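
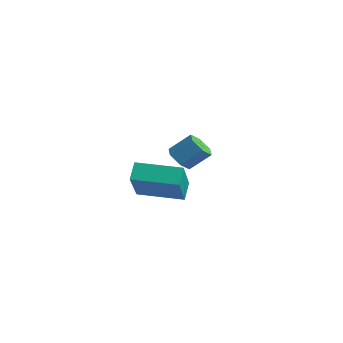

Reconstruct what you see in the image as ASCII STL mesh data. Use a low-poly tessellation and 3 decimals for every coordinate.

solid 
facet normal -0.558 0.498 -0.664
outer loop
vertex -4.054 -0.085 -1.828
vertex -2.738 1.207 -1.966
vertex -3.683 -0.532 -2.475
endloop
endfacet
facet normal -0.712 -0.699 0.075
outer loop
vertex -2.522 -1.567 -1.094
vertex -4.054 -0.085 -1.828
vertex -3.683 -0.532 -2.475
endloop
endfacet
facet normal -0.558 0.498 -0.664
outer loop
vertex -3.683 -0.532 -2.475
vertex -2.738 1.207 -1.966
vertex -2.367 0.76 -2.613
endloop
endfacet
facet normal 0.427 -0.514 -0.744
outer loop
vertex -2.367 0.76 -2.613
vertex -2.522 -1.567 -1.094
vertex -3.683 -0.532 -2.475
endloop
endfacet
facet normal -0.427 0.514 0.744
outer loop
vertex -4.054 -0.085 -1.828
vertex -1.577 0.172 -0.585
vertex -2.738 1.207 -1.966
endloop
endfacet
facet normal -0.712 -0.699 0.075
outer loop
vertex -2.893 -1.12 -0.447
vertex -4.054 -0.085 -1.828
vertex -2.522 -1.567 -1.094
endloop
endfacet
facet normal -0.427 0.514 0.744
outer loop
vertex -2.893 -1.12 -0.447
vertex -1.577 0.172 -0.585
vertex -4.054 -0.085 -1.828
endloop
endfacet
facet normal 0.712 0.699 -0.075
outer loop
vertex -2.738 1.207 -1.966
vertex -1.577 0.172 -0.585
vertex -2.367 0.76 -2.613
endloop
endfacet
facet normal 0.427 -0.514 -0.744
outer loop
vertex -1.206 -0.275 -1.232
vertex -2.522 -1.567 -1.094
vertex -2.367 0.76 -2.613
endloop
endfacet
facet normal 0.712 0.699 -0.075
outer loop
vertex -2.367 0.76 -2.613
vertex -1.577 0.172 -0.585
vertex -1.206 -0.275 -1.232
endloop
endfacet
facet normal 0.558 -0.498 0.664
outer loop
vertex -1.206 -0.275 -1.232
vertex -2.893 -1.12 -0.447
vertex -2.522 -1.567 -1.094
endloop
endfacet
facet normal 0.558 -0.498 0.664
outer loop
vertex -1.577 0.172 -0.585
vertex -2.893 -1.12 -0.447
vertex -1.206 -0.275 -1.232
endloop
endfacet
facet normal -0.428 -0.606 -0.670
outer loop
vertex 1.571 -2.107 1.042
vertex 1.069 -1.822 1.105
vertex 1.453 -1.651 0.705
endloop
endfacet
facet normal 0.881 -0.112 -0.460
outer loop
vertex 1.571 -2.107 1.042
vertex 1.453 -1.651 0.705
vertex 2.012 -1.483 1.733
endloop
endfacet
facet normal 0.881 -0.113 -0.460
outer loop
vertex 2.012 -1.483 1.733
vertex 1.453 -1.651 0.705
vertex 1.894 -1.026 1.395
endloop
endfacet
facet normal 0.428 0.606 0.670
outer loop
vertex 2.012 -1.483 1.733
vertex 1.894 -1.026 1.395
vertex 1.511 -1.198 1.795
endloop
endfacet
facet normal -0.427 -0.607 -0.670
outer loop
vertex 1.453 -1.651 0.705
vertex 1.069 -1.822 1.105
vertex 0.951 -1.366 0.767
endloop
endfacet
facet normal 0.264 0.625 -0.735
outer loop
vertex 1.453 -1.651 0.705
vertex 0.951 -1.366 0.767
vertex 1.894 -1.026 1.395
endloop
endfacet
facet normal 0.264 0.626 -0.734
outer loop
vertex 1.894 -1.026 1.395
vertex 0.951 -1.366 0.767
vertex 1.393 -0.741 1.458
endloop
endfacet
facet normal 0.429 0.605 0.671
outer loop
vertex 1.894 -1.026 1.395
vertex 1.393 -0.741 1.458
vertex 1.511 -1.198 1.795
endloop
endfacet
facet normal -0.428 -0.607 -0.669
outer loop
vertex 0.951 -1.366 0.767
vertex 1.069 -1.822 1.105
vertex 0.568 -1.537 1.167
endloop
endfacet
facet normal -0.616 0.739 -0.274
outer loop
vertex 0.951 -1.366 0.767
vertex 0.568 -1.537 1.167
vertex 1.393 -0.741 1.458
endloop
endfacet
facet normal -0.616 0.739 -0.274
outer loop
vertex 1.393 -0.741 1.458
vertex 0.568 -1.537 1.167
vertex 1.009 -0.913 1.858
endloop
endfacet
facet normal 0.428 0.605 0.671
outer loop
vertex 1.393 -0.741 1.458
vertex 1.009 -0.913 1.858
vertex 1.511 -1.198 1.795
endloop
endfacet
facet normal -0.428 -0.606 -0.670
outer loop
vertex 0.568 -1.537 1.167
vertex 1.069 -1.822 1.105
vertex 0.686 -1.994 1.505
endloop
endfacet
facet normal -0.881 0.113 0.460
outer loop
vertex 0.568 -1.537 1.167
vertex 0.686 -1.994 1.505
vertex 1.009 -0.913 1.858
endloop
endfacet
facet normal -0.880 0.113 0.461
outer loop
vertex 1.009 -0.913 1.858
vertex 0.686 -1.994 1.505
vertex 1.127 -1.369 2.195
endloop
endfacet
facet normal 0.428 0.606 0.670
outer loop
vertex 1.009 -0.913 1.858
vertex 1.127 -1.369 2.195
vertex 1.511 -1.198 1.795
endloop
endfacet
facet normal -0.429 -0.605 -0.671
outer loop
vertex 0.686 -1.994 1.505
vertex 1.069 -1.822 1.105
vertex 1.187 -2.279 1.442
endloop
endfacet
facet normal -0.263 -0.625 0.735
outer loop
vertex 0.686 -1.994 1.505
vertex 1.187 -2.279 1.442
vertex 1.127 -1.369 2.195
endloop
endfacet
facet normal -0.264 -0.625 0.734
outer loop
vertex 1.127 -1.369 2.195
vertex 1.187 -2.279 1.442
vertex 1.629 -1.654 2.133
endloop
endfacet
facet normal 0.427 0.607 0.670
outer loop
vertex 1.127 -1.369 2.195
vertex 1.629 -1.654 2.133
vertex 1.511 -1.198 1.795
endloop
endfacet
facet normal -0.428 -0.605 -0.671
outer loop
vertex 1.187 -2.279 1.442
vertex 1.069 -1.822 1.105
vertex 1.571 -2.107 1.042
endloop
endfacet
facet normal 0.616 -0.739 0.274
outer loop
vertex 1.187 -2.279 1.442
vertex 1.571 -2.107 1.042
vertex 1.629 -1.654 2.133
endloop
endfacet
facet normal 0.616 -0.739 0.274
outer loop
vertex 1.629 -1.654 2.133
vertex 1.571 -2.107 1.042
vertex 2.012 -1.483 1.733
endloop
endfacet
facet normal 0.428 0.607 0.669
outer loop
vertex 1.629 -1.654 2.133
vertex 2.012 -1.483 1.733
vertex 1.511 -1.198 1.795
endloop
endfacet

endsolid


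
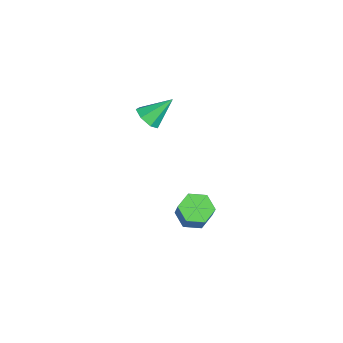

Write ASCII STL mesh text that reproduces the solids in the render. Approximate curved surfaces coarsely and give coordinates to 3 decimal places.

solid 
facet normal -0.525 -0.023 -0.851
outer loop
vertex 3.431 0.366 -5.051
vertex 2.745 1.05 -4.646
vertex 3.584 1.397 -5.173
endloop
endfacet
facet normal 0.838 -0.185 -0.513
outer loop
vertex 3.431 0.366 -5.051
vertex 3.584 1.397 -5.173
vertex 4.34 0.406 -3.579
endloop
endfacet
facet normal 0.838 -0.185 -0.513
outer loop
vertex 4.34 0.406 -3.579
vertex 3.584 1.397 -5.173
vertex 4.493 1.438 -3.702
endloop
endfacet
facet normal 0.526 0.023 0.850
outer loop
vertex 4.34 0.406 -3.579
vertex 4.493 1.438 -3.702
vertex 3.655 1.09 -3.174
endloop
endfacet
facet normal -0.525 -0.023 -0.851
outer loop
vertex 3.584 1.397 -5.173
vertex 2.745 1.05 -4.646
vertex 2.898 2.081 -4.768
endloop
endfacet
facet normal 0.545 0.758 -0.358
outer loop
vertex 3.584 1.397 -5.173
vertex 2.898 2.081 -4.768
vertex 4.493 1.438 -3.702
endloop
endfacet
facet normal 0.545 0.758 -0.358
outer loop
vertex 4.493 1.438 -3.702
vertex 2.898 2.081 -4.768
vertex 3.807 2.122 -3.297
endloop
endfacet
facet normal 0.526 0.024 0.850
outer loop
vertex 4.493 1.438 -3.702
vertex 3.807 2.122 -3.297
vertex 3.655 1.09 -3.174
endloop
endfacet
facet normal -0.525 -0.023 -0.851
outer loop
vertex 2.898 2.081 -4.768
vertex 2.745 1.05 -4.646
vertex 2.06 1.734 -4.241
endloop
endfacet
facet normal -0.293 0.943 0.155
outer loop
vertex 2.898 2.081 -4.768
vertex 2.06 1.734 -4.241
vertex 3.807 2.122 -3.297
endloop
endfacet
facet normal -0.294 0.943 0.156
outer loop
vertex 3.807 2.122 -3.297
vertex 2.06 1.734 -4.241
vertex 2.969 1.774 -2.769
endloop
endfacet
facet normal 0.526 0.024 0.850
outer loop
vertex 3.807 2.122 -3.297
vertex 2.969 1.774 -2.769
vertex 3.655 1.09 -3.174
endloop
endfacet
facet normal -0.526 -0.023 -0.850
outer loop
vertex 2.06 1.734 -4.241
vertex 2.745 1.05 -4.646
vertex 1.907 0.702 -4.118
endloop
endfacet
facet normal -0.838 0.185 0.513
outer loop
vertex 2.06 1.734 -4.241
vertex 1.907 0.702 -4.118
vertex 2.969 1.774 -2.769
endloop
endfacet
facet normal -0.838 0.185 0.513
outer loop
vertex 2.969 1.774 -2.769
vertex 1.907 0.702 -4.118
vertex 2.816 0.743 -2.647
endloop
endfacet
facet normal 0.525 0.023 0.851
outer loop
vertex 2.969 1.774 -2.769
vertex 2.816 0.743 -2.647
vertex 3.655 1.09 -3.174
endloop
endfacet
facet normal -0.526 -0.024 -0.850
outer loop
vertex 1.907 0.702 -4.118
vertex 2.745 1.05 -4.646
vertex 2.593 0.018 -4.523
endloop
endfacet
facet normal -0.545 -0.758 0.358
outer loop
vertex 1.907 0.702 -4.118
vertex 2.593 0.018 -4.523
vertex 2.816 0.743 -2.647
endloop
endfacet
facet normal -0.545 -0.758 0.358
outer loop
vertex 2.816 0.743 -2.647
vertex 2.593 0.018 -4.523
vertex 3.502 0.059 -3.052
endloop
endfacet
facet normal 0.525 0.023 0.851
outer loop
vertex 2.816 0.743 -2.647
vertex 3.502 0.059 -3.052
vertex 3.655 1.09 -3.174
endloop
endfacet
facet normal -0.526 -0.024 -0.850
outer loop
vertex 2.593 0.018 -4.523
vertex 2.745 1.05 -4.646
vertex 3.431 0.366 -5.051
endloop
endfacet
facet normal 0.294 -0.943 -0.155
outer loop
vertex 2.593 0.018 -4.523
vertex 3.431 0.366 -5.051
vertex 3.502 0.059 -3.052
endloop
endfacet
facet normal 0.293 -0.943 -0.155
outer loop
vertex 3.502 0.059 -3.052
vertex 3.431 0.366 -5.051
vertex 4.34 0.406 -3.579
endloop
endfacet
facet normal 0.525 0.023 0.851
outer loop
vertex 3.502 0.059 -3.052
vertex 4.34 0.406 -3.579
vertex 3.655 1.09 -3.174
endloop
endfacet
facet normal 0.096 -0.744 -0.661
outer loop
vertex 1.909 -1.215 2.82
vertex 1.023 -1.278 2.762
vertex 1.576 -0.777 2.278
endloop
endfacet
facet normal 0.791 0.611 0.008
outer loop
vertex 1.909 -1.215 2.82
vertex 1.576 -0.777 2.278
vertex 0.837 0.158 4.038
endloop
endfacet
facet normal 0.096 -0.744 -0.661
outer loop
vertex 1.576 -0.777 2.278
vertex 1.023 -1.278 2.762
vertex 0.827 -0.716 2.101
endloop
endfacet
facet normal 0.169 0.898 -0.406
outer loop
vertex 1.576 -0.777 2.278
vertex 0.827 -0.716 2.101
vertex 0.837 0.158 4.038
endloop
endfacet
facet normal 0.097 -0.744 -0.661
outer loop
vertex 0.827 -0.716 2.101
vertex 1.023 -1.278 2.762
vertex 0.225 -1.079 2.421
endloop
endfacet
facet normal -0.609 0.724 -0.324
outer loop
vertex 0.827 -0.716 2.101
vertex 0.225 -1.079 2.421
vertex 0.837 0.158 4.038
endloop
endfacet
facet normal 0.096 -0.745 -0.660
outer loop
vertex 0.225 -1.079 2.421
vertex 1.023 -1.278 2.762
vertex 0.224 -1.591 2.999
endloop
endfacet
facet normal -0.956 0.220 0.193
outer loop
vertex 0.225 -1.079 2.421
vertex 0.224 -1.591 2.999
vertex 0.837 0.158 4.038
endloop
endfacet
facet normal 0.096 -0.745 -0.661
outer loop
vertex 0.224 -1.591 2.999
vertex 1.023 -1.278 2.762
vertex 0.824 -1.868 3.398
endloop
endfacet
facet normal -0.611 -0.235 0.756
outer loop
vertex 0.224 -1.591 2.999
vertex 0.824 -1.868 3.398
vertex 0.837 0.158 4.038
endloop
endfacet
facet normal 0.096 -0.745 -0.661
outer loop
vertex 0.824 -1.868 3.398
vertex 1.023 -1.278 2.762
vertex 1.574 -1.701 3.319
endloop
endfacet
facet normal 0.165 -0.298 0.940
outer loop
vertex 0.824 -1.868 3.398
vertex 1.574 -1.701 3.319
vertex 0.837 0.158 4.038
endloop
endfacet
facet normal 0.096 -0.745 -0.661
outer loop
vertex 1.574 -1.701 3.319
vertex 1.023 -1.278 2.762
vertex 1.909 -1.215 2.82
endloop
endfacet
facet normal 0.791 0.079 0.607
outer loop
vertex 1.574 -1.701 3.319
vertex 1.909 -1.215 2.82
vertex 0.837 0.158 4.038
endloop
endfacet

endsolid


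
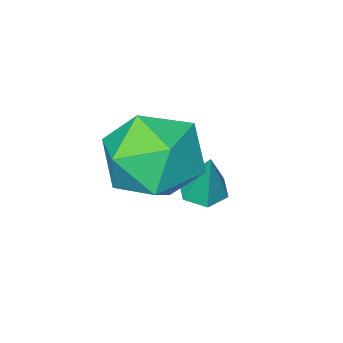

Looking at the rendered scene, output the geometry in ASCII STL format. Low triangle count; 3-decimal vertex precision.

solid 
facet normal -0.080 -0.288 -0.954
outer loop
vertex -0.736 1.394 0.739
vertex -1.282 1.36 0.795
vertex -1.051 1.832 0.633
endloop
endfacet
facet normal 0.794 0.598 0.110
outer loop
vertex -0.736 1.394 0.739
vertex -1.051 1.832 0.633
vertex -1.178 1.74 2.045
endloop
endfacet
facet normal -0.080 -0.288 -0.954
outer loop
vertex -1.051 1.832 0.633
vertex -1.282 1.36 0.795
vertex -1.597 1.798 0.689
endloop
endfacet
facet normal -0.056 0.997 0.060
outer loop
vertex -1.051 1.832 0.633
vertex -1.597 1.798 0.689
vertex -1.178 1.74 2.045
endloop
endfacet
facet normal -0.080 -0.288 -0.954
outer loop
vertex -1.597 1.798 0.689
vertex -1.282 1.36 0.795
vertex -1.828 1.326 0.851
endloop
endfacet
facet normal -0.823 0.497 0.275
outer loop
vertex -1.597 1.798 0.689
vertex -1.828 1.326 0.851
vertex -1.178 1.74 2.045
endloop
endfacet
facet normal -0.080 -0.290 -0.954
outer loop
vertex -1.828 1.326 0.851
vertex -1.282 1.36 0.795
vertex -1.513 0.888 0.958
endloop
endfacet
facet normal -0.740 -0.400 0.541
outer loop
vertex -1.828 1.326 0.851
vertex -1.513 0.888 0.958
vertex -1.178 1.74 2.045
endloop
endfacet
facet normal -0.080 -0.290 -0.954
outer loop
vertex -1.513 0.888 0.958
vertex -1.282 1.36 0.795
vertex -0.967 0.922 0.902
endloop
endfacet
facet normal 0.110 -0.798 0.592
outer loop
vertex -1.513 0.888 0.958
vertex -0.967 0.922 0.902
vertex -1.178 1.74 2.045
endloop
endfacet
facet normal -0.080 -0.290 -0.954
outer loop
vertex -0.967 0.922 0.902
vertex -1.282 1.36 0.795
vertex -0.736 1.394 0.739
endloop
endfacet
facet normal 0.877 -0.299 0.376
outer loop
vertex -0.967 0.922 0.902
vertex -0.736 1.394 0.739
vertex -1.178 1.74 2.045
endloop
endfacet
facet normal -0.477 0.725 0.496
outer loop
vertex -0.281 2.806 2.762
vertex -0.546 2.044 3.621
vertex 0.453 2.666 3.672
endloop
endfacet
facet normal 0.058 0.993 0.106
outer loop
vertex -0.281 2.806 2.762
vertex 0.453 2.666 3.672
vertex 0.881 2.758 2.579
endloop
endfacet
facet normal -0.057 0.816 -0.575
outer loop
vertex -0.281 2.806 2.762
vertex 0.881 2.758 2.579
vertex 0.147 2.194 1.852
endloop
endfacet
facet normal -0.662 0.439 -0.607
outer loop
vertex -0.281 2.806 2.762
vertex 0.147 2.194 1.852
vertex -0.735 1.753 2.495
endloop
endfacet
facet normal -0.922 0.383 0.056
outer loop
vertex -0.281 2.806 2.762
vertex -0.735 1.753 2.495
vertex -0.546 2.044 3.621
endloop
endfacet
facet normal 0.663 0.679 0.317
outer loop
vertex 0.881 2.758 2.579
vertex 0.453 2.666 3.672
vertex 1.335 1.967 3.325
endloop
endfacet
facet normal -0.202 0.246 0.948
outer loop
vertex 0.453 2.666 3.672
vertex -0.546 2.044 3.621
vertex 0.453 1.526 3.968
endloop
endfacet
facet normal -0.922 -0.308 0.234
outer loop
vertex -0.546 2.044 3.621
vertex -0.735 1.753 2.495
vertex -0.281 0.962 3.241
endloop
endfacet
facet normal -0.502 -0.217 -0.837
outer loop
vertex -0.735 1.753 2.495
vertex 0.147 2.194 1.852
vertex 0.147 1.054 2.148
endloop
endfacet
facet normal 0.477 0.393 -0.786
outer loop
vertex 0.147 2.194 1.852
vertex 0.881 2.758 2.579
vertex 1.146 1.676 2.199
endloop
endfacet
facet normal 0.662 -0.439 0.607
outer loop
vertex 0.881 0.914 3.058
vertex 1.335 1.967 3.325
vertex 0.453 1.526 3.968
endloop
endfacet
facet normal 0.057 -0.816 0.575
outer loop
vertex 0.881 0.914 3.058
vertex 0.453 1.526 3.968
vertex -0.281 0.962 3.241
endloop
endfacet
facet normal -0.058 -0.993 -0.106
outer loop
vertex 0.881 0.914 3.058
vertex -0.281 0.962 3.241
vertex 0.147 1.054 2.148
endloop
endfacet
facet normal 0.477 -0.725 -0.496
outer loop
vertex 0.881 0.914 3.058
vertex 0.147 1.054 2.148
vertex 1.146 1.676 2.199
endloop
endfacet
facet normal 0.922 -0.383 -0.056
outer loop
vertex 0.881 0.914 3.058
vertex 1.146 1.676 2.199
vertex 1.335 1.967 3.325
endloop
endfacet
facet normal 0.502 0.217 0.837
outer loop
vertex 0.453 1.526 3.968
vertex 1.335 1.967 3.325
vertex 0.453 2.666 3.672
endloop
endfacet
facet normal -0.477 -0.393 0.786
outer loop
vertex -0.281 0.962 3.241
vertex 0.453 1.526 3.968
vertex -0.546 2.044 3.621
endloop
endfacet
facet normal -0.663 -0.679 -0.317
outer loop
vertex 0.147 1.054 2.148
vertex -0.281 0.962 3.241
vertex -0.735 1.753 2.495
endloop
endfacet
facet normal 0.202 -0.246 -0.948
outer loop
vertex 1.146 1.676 2.199
vertex 0.147 1.054 2.148
vertex 0.147 2.194 1.852
endloop
endfacet
facet normal 0.922 0.308 -0.234
outer loop
vertex 1.335 1.967 3.325
vertex 1.146 1.676 2.199
vertex 0.881 2.758 2.579
endloop
endfacet

endsolid


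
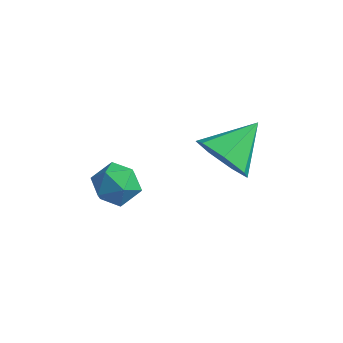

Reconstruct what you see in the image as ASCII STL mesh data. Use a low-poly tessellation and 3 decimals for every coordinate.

solid 
facet normal 0.005 0.836 0.548
outer loop
vertex 0.357 2.299 -1.812
vertex -0.279 1.933 -1.248
vertex 0.621 1.812 -1.071
endloop
endfacet
facet normal 0.642 0.726 0.248
outer loop
vertex 0.357 2.299 -1.812
vertex 0.621 1.812 -1.071
vertex 1.059 1.701 -1.878
endloop
endfacet
facet normal 0.550 0.697 -0.460
outer loop
vertex 0.357 2.299 -1.812
vertex 1.059 1.701 -1.878
vertex 0.429 1.752 -2.554
endloop
endfacet
facet normal -0.143 0.790 -0.596
outer loop
vertex 0.357 2.299 -1.812
vertex 0.429 1.752 -2.554
vertex -0.397 1.896 -2.165
endloop
endfacet
facet normal -0.481 0.876 0.027
outer loop
vertex 0.357 2.299 -1.812
vertex -0.397 1.896 -2.165
vertex -0.279 1.933 -1.248
endloop
endfacet
facet normal 0.880 0.089 0.466
outer loop
vertex 1.059 1.701 -1.878
vertex 0.621 1.812 -1.071
vertex 0.857 0.964 -1.355
endloop
endfacet
facet normal -0.151 0.268 0.951
outer loop
vertex 0.621 1.812 -1.071
vertex -0.279 1.933 -1.248
vertex 0.031 1.108 -0.966
endloop
endfacet
facet normal -0.937 0.333 0.107
outer loop
vertex -0.279 1.933 -1.248
vertex -0.397 1.896 -2.165
vertex -0.599 1.159 -1.642
endloop
endfacet
facet normal -0.390 0.193 -0.900
outer loop
vertex -0.397 1.896 -2.165
vertex 0.429 1.752 -2.554
vertex -0.161 1.048 -2.449
endloop
endfacet
facet normal 0.732 0.043 -0.679
outer loop
vertex 0.429 1.752 -2.554
vertex 1.059 1.701 -1.878
vertex 0.739 0.927 -2.272
endloop
endfacet
facet normal 0.143 -0.790 0.596
outer loop
vertex 0.103 0.561 -1.708
vertex 0.857 0.964 -1.355
vertex 0.031 1.108 -0.966
endloop
endfacet
facet normal -0.550 -0.697 0.460
outer loop
vertex 0.103 0.561 -1.708
vertex 0.031 1.108 -0.966
vertex -0.599 1.159 -1.642
endloop
endfacet
facet normal -0.642 -0.726 -0.248
outer loop
vertex 0.103 0.561 -1.708
vertex -0.599 1.159 -1.642
vertex -0.161 1.048 -2.449
endloop
endfacet
facet normal -0.005 -0.836 -0.548
outer loop
vertex 0.103 0.561 -1.708
vertex -0.161 1.048 -2.449
vertex 0.739 0.927 -2.272
endloop
endfacet
facet normal 0.481 -0.876 -0.027
outer loop
vertex 0.103 0.561 -1.708
vertex 0.739 0.927 -2.272
vertex 0.857 0.964 -1.355
endloop
endfacet
facet normal 0.390 -0.193 0.900
outer loop
vertex 0.031 1.108 -0.966
vertex 0.857 0.964 -1.355
vertex 0.621 1.812 -1.071
endloop
endfacet
facet normal -0.732 -0.043 0.679
outer loop
vertex -0.599 1.159 -1.642
vertex 0.031 1.108 -0.966
vertex -0.279 1.933 -1.248
endloop
endfacet
facet normal -0.880 -0.089 -0.466
outer loop
vertex -0.161 1.048 -2.449
vertex -0.599 1.159 -1.642
vertex -0.397 1.896 -2.165
endloop
endfacet
facet normal 0.151 -0.268 -0.951
outer loop
vertex 0.739 0.927 -2.272
vertex -0.161 1.048 -2.449
vertex 0.429 1.752 -2.554
endloop
endfacet
facet normal 0.937 -0.333 -0.107
outer loop
vertex 0.857 0.964 -1.355
vertex 0.739 0.927 -2.272
vertex 1.059 1.701 -1.878
endloop
endfacet
facet normal -0.225 -0.835 -0.502
outer loop
vertex 4.204 1.62 1.607
vertex 3.767 2.219 0.808
vertex 4.796 1.876 0.916
endloop
endfacet
facet normal 0.763 -0.021 0.646
outer loop
vertex 4.204 1.62 1.607
vertex 4.796 1.876 0.916
vertex 4.173 3.721 1.712
endloop
endfacet
facet normal -0.225 -0.834 -0.503
outer loop
vertex 4.796 1.876 0.916
vertex 3.767 2.219 0.808
vertex 4.614 2.391 0.143
endloop
endfacet
facet normal 0.946 0.323 -0.008
outer loop
vertex 4.796 1.876 0.916
vertex 4.614 2.391 0.143
vertex 4.173 3.721 1.712
endloop
endfacet
facet normal -0.225 -0.835 -0.503
outer loop
vertex 4.614 2.391 0.143
vertex 3.767 2.219 0.808
vertex 3.794 2.776 -0.129
endloop
endfacet
facet normal 0.498 0.725 -0.475
outer loop
vertex 4.614 2.391 0.143
vertex 3.794 2.776 -0.129
vertex 4.173 3.721 1.712
endloop
endfacet
facet normal -0.224 -0.835 -0.503
outer loop
vertex 3.794 2.776 -0.129
vertex 3.767 2.219 0.808
vertex 2.954 2.741 0.304
endloop
endfacet
facet normal -0.244 0.882 -0.403
outer loop
vertex 3.794 2.776 -0.129
vertex 2.954 2.741 0.304
vertex 4.173 3.721 1.712
endloop
endfacet
facet normal -0.225 -0.835 -0.502
outer loop
vertex 2.954 2.741 0.304
vertex 3.767 2.219 0.808
vertex 2.726 2.314 1.117
endloop
endfacet
facet normal -0.721 0.676 0.153
outer loop
vertex 2.954 2.741 0.304
vertex 2.726 2.314 1.117
vertex 4.173 3.721 1.712
endloop
endfacet
facet normal -0.226 -0.834 -0.503
outer loop
vertex 2.726 2.314 1.117
vertex 3.767 2.219 0.808
vertex 3.283 1.814 1.696
endloop
endfacet
facet normal -0.573 0.261 0.777
outer loop
vertex 2.726 2.314 1.117
vertex 3.283 1.814 1.696
vertex 4.173 3.721 1.712
endloop
endfacet
facet normal -0.224 -0.835 -0.503
outer loop
vertex 3.283 1.814 1.696
vertex 3.767 2.219 0.808
vertex 4.204 1.62 1.607
endloop
endfacet
facet normal 0.086 -0.048 0.995
outer loop
vertex 3.283 1.814 1.696
vertex 4.204 1.62 1.607
vertex 4.173 3.721 1.712
endloop
endfacet

endsolid


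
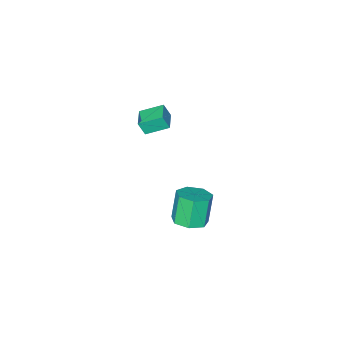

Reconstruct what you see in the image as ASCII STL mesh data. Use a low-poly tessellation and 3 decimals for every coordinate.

solid 
facet normal -0.687 0.598 0.414
outer loop
vertex 2.774 -1.309 4.133
vertex 3.534 -0.475 4.19
vertex 2.532 -1.033 3.333
endloop
endfacet
facet normal -0.673 -0.738 -0.051
outer loop
vertex 3.466 -1.845 2.77
vertex 2.774 -1.309 4.133
vertex 2.532 -1.033 3.333
endloop
endfacet
facet normal -0.687 0.597 0.414
outer loop
vertex 2.532 -1.033 3.333
vertex 3.534 -0.475 4.19
vertex 3.292 -0.199 3.391
endloop
endfacet
facet normal -0.275 0.314 -0.909
outer loop
vertex 3.292 -0.199 3.391
vertex 3.466 -1.845 2.77
vertex 2.532 -1.033 3.333
endloop
endfacet
facet normal 0.276 -0.313 0.909
outer loop
vertex 2.774 -1.309 4.133
vertex 4.468 -1.287 3.627
vertex 3.534 -0.475 4.19
endloop
endfacet
facet normal -0.673 -0.738 -0.051
outer loop
vertex 3.708 -2.121 3.569
vertex 2.774 -1.309 4.133
vertex 3.466 -1.845 2.77
endloop
endfacet
facet normal 0.275 -0.314 0.909
outer loop
vertex 3.708 -2.121 3.569
vertex 4.468 -1.287 3.627
vertex 2.774 -1.309 4.133
endloop
endfacet
facet normal 0.673 0.738 0.051
outer loop
vertex 3.534 -0.475 4.19
vertex 4.468 -1.287 3.627
vertex 3.292 -0.199 3.391
endloop
endfacet
facet normal -0.276 0.314 -0.909
outer loop
vertex 4.226 -1.011 2.827
vertex 3.466 -1.845 2.77
vertex 3.292 -0.199 3.391
endloop
endfacet
facet normal 0.673 0.738 0.051
outer loop
vertex 3.292 -0.199 3.391
vertex 4.468 -1.287 3.627
vertex 4.226 -1.011 2.827
endloop
endfacet
facet normal 0.687 -0.597 -0.414
outer loop
vertex 4.226 -1.011 2.827
vertex 3.708 -2.121 3.569
vertex 3.466 -1.845 2.77
endloop
endfacet
facet normal 0.687 -0.597 -0.414
outer loop
vertex 4.468 -1.287 3.627
vertex 3.708 -2.121 3.569
vertex 4.226 -1.011 2.827
endloop
endfacet
facet normal 0.330 0.183 -0.926
outer loop
vertex 3.526 1.587 -3.641
vertex 2.895 0.914 -3.999
vertex 2.75 1.883 -3.859
endloop
endfacet
facet normal 0.273 0.921 0.279
outer loop
vertex 3.526 1.587 -3.641
vertex 2.75 1.883 -3.859
vertex 2.936 1.26 -1.983
endloop
endfacet
facet normal 0.271 0.921 0.279
outer loop
vertex 2.936 1.26 -1.983
vertex 2.75 1.883 -3.859
vertex 2.159 1.555 -2.201
endloop
endfacet
facet normal -0.330 -0.183 0.926
outer loop
vertex 2.936 1.26 -1.983
vertex 2.159 1.555 -2.201
vertex 2.305 0.586 -2.341
endloop
endfacet
facet normal 0.331 0.183 -0.926
outer loop
vertex 2.75 1.883 -3.859
vertex 2.895 0.914 -3.999
vertex 2.083 1.449 -4.183
endloop
endfacet
facet normal -0.537 0.843 -0.025
outer loop
vertex 2.75 1.883 -3.859
vertex 2.083 1.449 -4.183
vertex 2.159 1.555 -2.201
endloop
endfacet
facet normal -0.537 0.843 -0.025
outer loop
vertex 2.159 1.555 -2.201
vertex 2.083 1.449 -4.183
vertex 1.492 1.121 -2.525
endloop
endfacet
facet normal -0.330 -0.184 0.926
outer loop
vertex 2.159 1.555 -2.201
vertex 1.492 1.121 -2.525
vertex 2.305 0.586 -2.341
endloop
endfacet
facet normal 0.330 0.183 -0.926
outer loop
vertex 2.083 1.449 -4.183
vertex 2.895 0.914 -3.999
vertex 2.028 0.612 -4.368
endloop
endfacet
facet normal -0.942 0.130 -0.310
outer loop
vertex 2.083 1.449 -4.183
vertex 2.028 0.612 -4.368
vertex 1.492 1.121 -2.525
endloop
endfacet
facet normal -0.942 0.130 -0.310
outer loop
vertex 1.492 1.121 -2.525
vertex 2.028 0.612 -4.368
vertex 1.437 0.284 -2.71
endloop
endfacet
facet normal -0.330 -0.183 0.926
outer loop
vertex 1.492 1.121 -2.525
vertex 1.437 0.284 -2.71
vertex 2.305 0.586 -2.341
endloop
endfacet
facet normal 0.330 0.183 -0.926
outer loop
vertex 2.028 0.612 -4.368
vertex 2.895 0.914 -3.999
vertex 2.626 0.002 -4.275
endloop
endfacet
facet normal -0.638 -0.680 -0.362
outer loop
vertex 2.028 0.612 -4.368
vertex 2.626 0.002 -4.275
vertex 1.437 0.284 -2.71
endloop
endfacet
facet normal -0.637 -0.681 -0.361
outer loop
vertex 1.437 0.284 -2.71
vertex 2.626 0.002 -4.275
vertex 2.035 -0.325 -2.617
endloop
endfacet
facet normal -0.330 -0.183 0.926
outer loop
vertex 1.437 0.284 -2.71
vertex 2.035 -0.325 -2.617
vertex 2.305 0.586 -2.341
endloop
endfacet
facet normal 0.330 0.183 -0.926
outer loop
vertex 2.626 0.002 -4.275
vertex 2.895 0.914 -3.999
vertex 3.427 0.079 -3.974
endloop
endfacet
facet normal 0.147 -0.979 -0.141
outer loop
vertex 2.626 0.002 -4.275
vertex 3.427 0.079 -3.974
vertex 2.035 -0.325 -2.617
endloop
endfacet
facet normal 0.146 -0.979 -0.142
outer loop
vertex 2.035 -0.325 -2.617
vertex 3.427 0.079 -3.974
vertex 2.836 -0.249 -2.317
endloop
endfacet
facet normal -0.330 -0.183 0.926
outer loop
vertex 2.035 -0.325 -2.617
vertex 2.836 -0.249 -2.317
vertex 2.305 0.586 -2.341
endloop
endfacet
facet normal 0.330 0.183 -0.926
outer loop
vertex 3.427 0.079 -3.974
vertex 2.895 0.914 -3.999
vertex 3.828 0.784 -3.692
endloop
endfacet
facet normal 0.820 -0.541 0.186
outer loop
vertex 3.427 0.079 -3.974
vertex 3.828 0.784 -3.692
vertex 2.836 -0.249 -2.317
endloop
endfacet
facet normal 0.821 -0.541 0.186
outer loop
vertex 2.836 -0.249 -2.317
vertex 3.828 0.784 -3.692
vertex 3.237 0.457 -2.034
endloop
endfacet
facet normal -0.330 -0.183 0.926
outer loop
vertex 2.836 -0.249 -2.317
vertex 3.237 0.457 -2.034
vertex 2.305 0.586 -2.341
endloop
endfacet
facet normal 0.330 0.183 -0.926
outer loop
vertex 3.828 0.784 -3.692
vertex 2.895 0.914 -3.999
vertex 3.526 1.587 -3.641
endloop
endfacet
facet normal 0.876 0.306 0.373
outer loop
vertex 3.828 0.784 -3.692
vertex 3.526 1.587 -3.641
vertex 3.237 0.457 -2.034
endloop
endfacet
facet normal 0.877 0.305 0.372
outer loop
vertex 3.237 0.457 -2.034
vertex 3.526 1.587 -3.641
vertex 2.936 1.26 -1.983
endloop
endfacet
facet normal -0.330 -0.183 0.926
outer loop
vertex 3.237 0.457 -2.034
vertex 2.936 1.26 -1.983
vertex 2.305 0.586 -2.341
endloop
endfacet

endsolid


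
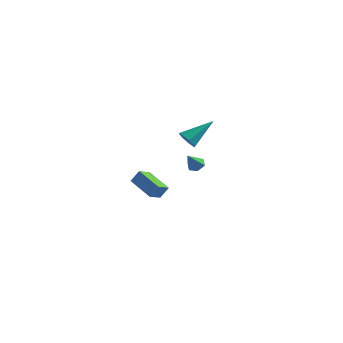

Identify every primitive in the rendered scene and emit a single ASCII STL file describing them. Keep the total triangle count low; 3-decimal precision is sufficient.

solid 
facet normal -0.577 -0.621 -0.531
outer loop
vertex -2.346 1.219 0.404
vertex -2.734 1.13 0.93
vertex -2.784 1.584 0.453
endloop
endfacet
facet normal 0.440 0.616 -0.653
outer loop
vertex -2.346 1.219 0.404
vertex -2.784 1.584 0.453
vertex -1.606 2.35 1.97
endloop
endfacet
facet normal -0.575 -0.622 -0.532
outer loop
vertex -2.784 1.584 0.453
vertex -2.734 1.13 0.93
vertex -3.186 1.607 0.861
endloop
endfacet
facet normal -0.236 0.929 -0.285
outer loop
vertex -2.784 1.584 0.453
vertex -3.186 1.607 0.861
vertex -1.606 2.35 1.97
endloop
endfacet
facet normal -0.576 -0.623 -0.530
outer loop
vertex -3.186 1.607 0.861
vertex -2.734 1.13 0.93
vertex -3.247 1.272 1.321
endloop
endfacet
facet normal -0.608 0.678 0.413
outer loop
vertex -3.186 1.607 0.861
vertex -3.247 1.272 1.321
vertex -1.606 2.35 1.97
endloop
endfacet
facet normal -0.576 -0.623 -0.530
outer loop
vertex -3.247 1.272 1.321
vertex -2.734 1.13 0.93
vertex -2.922 0.83 1.487
endloop
endfacet
facet normal -0.397 0.052 0.916
outer loop
vertex -3.247 1.272 1.321
vertex -2.922 0.83 1.487
vertex -1.606 2.35 1.97
endloop
endfacet
facet normal -0.577 -0.622 -0.530
outer loop
vertex -2.922 0.83 1.487
vertex -2.734 1.13 0.93
vertex -2.456 0.614 1.233
endloop
endfacet
facet normal 0.240 -0.477 0.846
outer loop
vertex -2.922 0.83 1.487
vertex -2.456 0.614 1.233
vertex -1.606 2.35 1.97
endloop
endfacet
facet normal -0.575 -0.622 -0.531
outer loop
vertex -2.456 0.614 1.233
vertex -2.734 1.13 0.93
vertex -2.199 0.788 0.751
endloop
endfacet
facet normal 0.822 -0.510 0.254
outer loop
vertex -2.456 0.614 1.233
vertex -2.199 0.788 0.751
vertex -1.606 2.35 1.97
endloop
endfacet
facet normal -0.575 -0.623 -0.530
outer loop
vertex -2.199 0.788 0.751
vertex -2.734 1.13 0.93
vertex -2.346 1.219 0.404
endloop
endfacet
facet normal 0.910 -0.023 -0.414
outer loop
vertex -2.199 0.788 0.751
vertex -2.346 1.219 0.404
vertex -1.606 2.35 1.97
endloop
endfacet
facet normal -0.481 -0.295 -0.826
outer loop
vertex -2.993 -4.721 -0.135
vertex -4.304 -3.87 0.326
vertex -2.666 -3.969 -0.594
endloop
endfacet
facet normal 0.804 -0.522 -0.283
outer loop
vertex -2.276 -3.73 0.074
vertex -2.993 -4.721 -0.135
vertex -2.666 -3.969 -0.594
endloop
endfacet
facet normal -0.481 -0.295 -0.825
outer loop
vertex -2.666 -3.969 -0.594
vertex -4.304 -3.87 0.326
vertex -3.977 -3.118 -0.134
endloop
endfacet
facet normal 0.348 0.800 -0.489
outer loop
vertex -3.977 -3.118 -0.134
vertex -2.276 -3.73 0.074
vertex -2.666 -3.969 -0.594
endloop
endfacet
facet normal -0.347 -0.800 0.489
outer loop
vertex -2.993 -4.721 -0.135
vertex -3.914 -3.631 0.994
vertex -4.304 -3.87 0.326
endloop
endfacet
facet normal 0.805 -0.523 -0.282
outer loop
vertex -2.603 -4.482 0.534
vertex -2.993 -4.721 -0.135
vertex -2.276 -3.73 0.074
endloop
endfacet
facet normal -0.348 -0.800 0.489
outer loop
vertex -2.603 -4.482 0.534
vertex -3.914 -3.631 0.994
vertex -2.993 -4.721 -0.135
endloop
endfacet
facet normal -0.804 0.523 0.283
outer loop
vertex -4.304 -3.87 0.326
vertex -3.914 -3.631 0.994
vertex -3.977 -3.118 -0.134
endloop
endfacet
facet normal 0.348 0.800 -0.489
outer loop
vertex -3.587 -2.879 0.535
vertex -2.276 -3.73 0.074
vertex -3.977 -3.118 -0.134
endloop
endfacet
facet normal -0.805 0.522 0.282
outer loop
vertex -3.977 -3.118 -0.134
vertex -3.914 -3.631 0.994
vertex -3.587 -2.879 0.535
endloop
endfacet
facet normal 0.482 0.295 0.825
outer loop
vertex -3.587 -2.879 0.535
vertex -2.603 -4.482 0.534
vertex -2.276 -3.73 0.074
endloop
endfacet
facet normal 0.481 0.295 0.826
outer loop
vertex -3.914 -3.631 0.994
vertex -2.603 -4.482 0.534
vertex -3.587 -2.879 0.535
endloop
endfacet
facet normal 0.260 0.507 -0.822
outer loop
vertex -2.471 3.724 -2.489
vertex -3.008 3.854 -2.579
vertex -2.687 4.192 -2.269
endloop
endfacet
facet normal 0.729 0.015 0.684
outer loop
vertex -2.471 3.724 -2.489
vertex -2.687 4.192 -2.269
vertex -3.332 3.226 -1.561
endloop
endfacet
facet normal 0.262 0.506 -0.822
outer loop
vertex -2.687 4.192 -2.269
vertex -3.008 3.854 -2.579
vertex -3.224 4.322 -2.36
endloop
endfacet
facet normal 0.006 0.589 0.808
outer loop
vertex -2.687 4.192 -2.269
vertex -3.224 4.322 -2.36
vertex -3.332 3.226 -1.561
endloop
endfacet
facet normal 0.261 0.505 -0.822
outer loop
vertex -3.224 4.322 -2.36
vertex -3.008 3.854 -2.579
vertex -3.546 3.984 -2.67
endloop
endfacet
facet normal -0.817 0.390 0.424
outer loop
vertex -3.224 4.322 -2.36
vertex -3.546 3.984 -2.67
vertex -3.332 3.226 -1.561
endloop
endfacet
facet normal 0.261 0.507 -0.821
outer loop
vertex -3.546 3.984 -2.67
vertex -3.008 3.854 -2.579
vertex -3.33 3.516 -2.89
endloop
endfacet
facet normal -0.919 -0.384 -0.085
outer loop
vertex -3.546 3.984 -2.67
vertex -3.33 3.516 -2.89
vertex -3.332 3.226 -1.561
endloop
endfacet
facet normal 0.261 0.507 -0.821
outer loop
vertex -3.33 3.516 -2.89
vertex -3.008 3.854 -2.579
vertex -2.793 3.387 -2.799
endloop
endfacet
facet normal -0.195 -0.958 -0.209
outer loop
vertex -3.33 3.516 -2.89
vertex -2.793 3.387 -2.799
vertex -3.332 3.226 -1.561
endloop
endfacet
facet normal 0.260 0.507 -0.822
outer loop
vertex -2.793 3.387 -2.799
vertex -3.008 3.854 -2.579
vertex -2.471 3.724 -2.489
endloop
endfacet
facet normal 0.627 -0.759 0.174
outer loop
vertex -2.793 3.387 -2.799
vertex -2.471 3.724 -2.489
vertex -3.332 3.226 -1.561
endloop
endfacet

endsolid


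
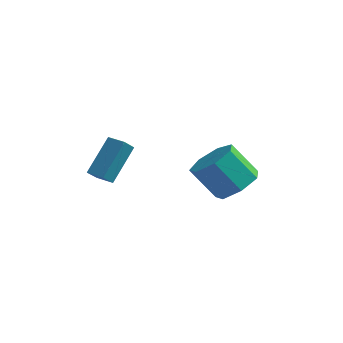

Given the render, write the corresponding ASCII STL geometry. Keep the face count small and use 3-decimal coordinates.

solid 
facet normal -0.971 0.240 -0.001
outer loop
vertex -1.222 -3.107 1.511
vertex -1.075 -2.517 0.917
vertex -1.551 -4.443 0.101
endloop
endfacet
facet normal -0.174 -0.694 0.698
outer loop
vertex -0.745 -4.643 0.103
vertex -1.222 -3.107 1.511
vertex -1.551 -4.443 0.101
endloop
endfacet
facet normal -0.971 0.241 -0.003
outer loop
vertex -1.551 -4.443 0.101
vertex -1.075 -2.517 0.917
vertex -1.403 -3.853 -0.493
endloop
endfacet
facet normal -0.167 -0.679 -0.715
outer loop
vertex -1.403 -3.853 -0.493
vertex -0.745 -4.643 0.103
vertex -1.551 -4.443 0.101
endloop
endfacet
facet normal 0.167 0.679 0.715
outer loop
vertex -1.222 -3.107 1.511
vertex -0.269 -2.717 0.919
vertex -1.075 -2.517 0.917
endloop
endfacet
facet normal -0.174 -0.694 0.698
outer loop
vertex -0.417 -3.307 1.513
vertex -1.222 -3.107 1.511
vertex -0.745 -4.643 0.103
endloop
endfacet
facet normal 0.167 0.678 0.715
outer loop
vertex -0.417 -3.307 1.513
vertex -0.269 -2.717 0.919
vertex -1.222 -3.107 1.511
endloop
endfacet
facet normal 0.174 0.694 -0.698
outer loop
vertex -1.075 -2.517 0.917
vertex -0.269 -2.717 0.919
vertex -1.403 -3.853 -0.493
endloop
endfacet
facet normal -0.167 -0.679 -0.715
outer loop
vertex -0.598 -4.053 -0.491
vertex -0.745 -4.643 0.103
vertex -1.403 -3.853 -0.493
endloop
endfacet
facet normal 0.174 0.694 -0.698
outer loop
vertex -1.403 -3.853 -0.493
vertex -0.269 -2.717 0.919
vertex -0.598 -4.053 -0.491
endloop
endfacet
facet normal 0.971 -0.240 0.002
outer loop
vertex -0.598 -4.053 -0.491
vertex -0.417 -3.307 1.513
vertex -0.745 -4.643 0.103
endloop
endfacet
facet normal 0.970 -0.241 0.002
outer loop
vertex -0.269 -2.717 0.919
vertex -0.417 -3.307 1.513
vertex -0.598 -4.053 -0.491
endloop
endfacet
facet normal 0.623 0.073 -0.779
outer loop
vertex 4.793 -2.052 0.346
vertex 4.241 -2.826 -0.168
vertex 4.085 -1.757 -0.192
endloop
endfacet
facet normal 0.203 0.946 0.252
outer loop
vertex 4.793 -2.052 0.346
vertex 4.085 -1.757 -0.192
vertex 3.71 -2.181 1.702
endloop
endfacet
facet normal 0.203 0.946 0.252
outer loop
vertex 3.71 -2.181 1.702
vertex 4.085 -1.757 -0.192
vertex 3.002 -1.886 1.164
endloop
endfacet
facet normal -0.623 -0.074 0.779
outer loop
vertex 3.71 -2.181 1.702
vertex 3.002 -1.886 1.164
vertex 3.159 -2.954 1.188
endloop
endfacet
facet normal 0.622 0.073 -0.779
outer loop
vertex 4.085 -1.757 -0.192
vertex 4.241 -2.826 -0.168
vertex 3.494 -2.267 -0.712
endloop
endfacet
facet normal -0.465 0.836 -0.292
outer loop
vertex 4.085 -1.757 -0.192
vertex 3.494 -2.267 -0.712
vertex 3.002 -1.886 1.164
endloop
endfacet
facet normal -0.464 0.837 -0.292
outer loop
vertex 3.002 -1.886 1.164
vertex 3.494 -2.267 -0.712
vertex 2.411 -2.395 0.644
endloop
endfacet
facet normal -0.622 -0.074 0.779
outer loop
vertex 3.002 -1.886 1.164
vertex 2.411 -2.395 0.644
vertex 3.159 -2.954 1.188
endloop
endfacet
facet normal 0.622 0.073 -0.779
outer loop
vertex 3.494 -2.267 -0.712
vertex 4.241 -2.826 -0.168
vertex 3.466 -3.197 -0.822
endloop
endfacet
facet normal -0.782 0.096 -0.616
outer loop
vertex 3.494 -2.267 -0.712
vertex 3.466 -3.197 -0.822
vertex 2.411 -2.395 0.644
endloop
endfacet
facet normal -0.782 0.095 -0.615
outer loop
vertex 2.411 -2.395 0.644
vertex 3.466 -3.197 -0.822
vertex 2.384 -3.326 0.534
endloop
endfacet
facet normal -0.622 -0.074 0.779
outer loop
vertex 2.411 -2.395 0.644
vertex 2.384 -3.326 0.534
vertex 3.159 -2.954 1.188
endloop
endfacet
facet normal 0.622 0.074 -0.779
outer loop
vertex 3.466 -3.197 -0.822
vertex 4.241 -2.826 -0.168
vertex 4.022 -3.848 -0.44
endloop
endfacet
facet normal -0.511 -0.716 -0.476
outer loop
vertex 3.466 -3.197 -0.822
vertex 4.022 -3.848 -0.44
vertex 2.384 -3.326 0.534
endloop
endfacet
facet normal -0.511 -0.716 -0.476
outer loop
vertex 2.384 -3.326 0.534
vertex 4.022 -3.848 -0.44
vertex 2.939 -3.976 0.916
endloop
endfacet
facet normal -0.622 -0.073 0.779
outer loop
vertex 2.384 -3.326 0.534
vertex 2.939 -3.976 0.916
vertex 3.159 -2.954 1.188
endloop
endfacet
facet normal 0.622 0.074 -0.779
outer loop
vertex 4.022 -3.848 -0.44
vertex 4.241 -2.826 -0.168
vertex 4.743 -3.729 0.147
endloop
endfacet
facet normal 0.145 -0.989 0.022
outer loop
vertex 4.022 -3.848 -0.44
vertex 4.743 -3.729 0.147
vertex 2.939 -3.976 0.916
endloop
endfacet
facet normal 0.145 -0.989 0.022
outer loop
vertex 2.939 -3.976 0.916
vertex 4.743 -3.729 0.147
vertex 3.66 -3.857 1.503
endloop
endfacet
facet normal -0.622 -0.073 0.779
outer loop
vertex 2.939 -3.976 0.916
vertex 3.66 -3.857 1.503
vertex 3.159 -2.954 1.188
endloop
endfacet
facet normal 0.622 0.074 -0.779
outer loop
vertex 4.743 -3.729 0.147
vertex 4.241 -2.826 -0.168
vertex 5.086 -2.93 0.497
endloop
endfacet
facet normal 0.692 -0.518 0.504
outer loop
vertex 4.743 -3.729 0.147
vertex 5.086 -2.93 0.497
vertex 3.66 -3.857 1.503
endloop
endfacet
facet normal 0.692 -0.518 0.503
outer loop
vertex 3.66 -3.857 1.503
vertex 5.086 -2.93 0.497
vertex 4.003 -3.059 1.853
endloop
endfacet
facet normal -0.623 -0.074 0.779
outer loop
vertex 3.66 -3.857 1.503
vertex 4.003 -3.059 1.853
vertex 3.159 -2.954 1.188
endloop
endfacet
facet normal 0.622 0.074 -0.779
outer loop
vertex 5.086 -2.93 0.497
vertex 4.241 -2.826 -0.168
vertex 4.793 -2.052 0.346
endloop
endfacet
facet normal 0.718 0.344 0.606
outer loop
vertex 5.086 -2.93 0.497
vertex 4.793 -2.052 0.346
vertex 4.003 -3.059 1.853
endloop
endfacet
facet normal 0.718 0.344 0.606
outer loop
vertex 4.003 -3.059 1.853
vertex 4.793 -2.052 0.346
vertex 3.71 -2.181 1.702
endloop
endfacet
facet normal -0.623 -0.074 0.779
outer loop
vertex 4.003 -3.059 1.853
vertex 3.71 -2.181 1.702
vertex 3.159 -2.954 1.188
endloop
endfacet

endsolid


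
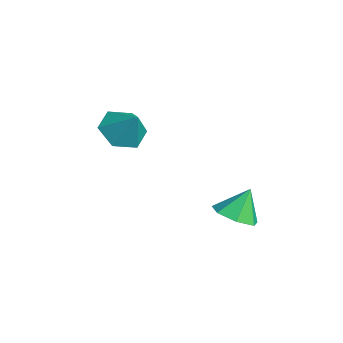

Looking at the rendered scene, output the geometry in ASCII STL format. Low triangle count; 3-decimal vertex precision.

solid 
facet normal 0.129 -0.490 -0.862
outer loop
vertex 0.824 2.386 -3.527
vertex 0.079 2.012 -3.426
vertex 0.253 2.737 -3.812
endloop
endfacet
facet normal 0.447 0.876 0.182
outer loop
vertex 0.824 2.386 -3.527
vertex 0.253 2.737 -3.812
vertex -0.079 2.608 -2.374
endloop
endfacet
facet normal 0.128 -0.490 -0.862
outer loop
vertex 0.253 2.737 -3.812
vertex 0.079 2.012 -3.426
vertex -0.45 2.543 -3.806
endloop
endfacet
facet normal -0.266 0.964 0.025
outer loop
vertex 0.253 2.737 -3.812
vertex -0.45 2.543 -3.806
vertex -0.079 2.608 -2.374
endloop
endfacet
facet normal 0.130 -0.488 -0.863
outer loop
vertex -0.45 2.543 -3.806
vertex 0.079 2.012 -3.426
vertex -0.754 1.948 -3.515
endloop
endfacet
facet normal -0.833 0.519 0.192
outer loop
vertex -0.45 2.543 -3.806
vertex -0.754 1.948 -3.515
vertex -0.079 2.608 -2.374
endloop
endfacet
facet normal 0.130 -0.490 -0.862
outer loop
vertex -0.754 1.948 -3.515
vertex 0.079 2.012 -3.426
vertex -0.432 1.401 -3.156
endloop
endfacet
facet normal -0.823 -0.120 0.556
outer loop
vertex -0.754 1.948 -3.515
vertex -0.432 1.401 -3.156
vertex -0.079 2.608 -2.374
endloop
endfacet
facet normal 0.129 -0.489 -0.863
outer loop
vertex -0.432 1.401 -3.156
vertex 0.079 2.012 -3.426
vertex 0.275 1.314 -3.001
endloop
endfacet
facet normal -0.244 -0.476 0.845
outer loop
vertex -0.432 1.401 -3.156
vertex 0.275 1.314 -3.001
vertex -0.079 2.608 -2.374
endloop
endfacet
facet normal 0.129 -0.489 -0.863
outer loop
vertex 0.275 1.314 -3.001
vertex 0.079 2.012 -3.426
vertex 0.834 1.752 -3.166
endloop
endfacet
facet normal 0.466 -0.279 0.839
outer loop
vertex 0.275 1.314 -3.001
vertex 0.834 1.752 -3.166
vertex -0.079 2.608 -2.374
endloop
endfacet
facet normal 0.129 -0.489 -0.863
outer loop
vertex 0.834 1.752 -3.166
vertex 0.079 2.012 -3.426
vertex 0.824 2.386 -3.527
endloop
endfacet
facet normal 0.774 0.322 0.544
outer loop
vertex 0.834 1.752 -3.166
vertex 0.824 2.386 -3.527
vertex -0.079 2.608 -2.374
endloop
endfacet
facet normal -0.589 -0.246 -0.770
outer loop
vertex -3.42 -1.018 -1.503
vertex -4.068 -0.444 -1.191
vertex -3.428 -0.14 -1.778
endloop
endfacet
facet normal 0.998 -0.010 -0.062
outer loop
vertex -3.42 -1.018 -1.503
vertex -3.428 -0.14 -1.778
vertex -3.332 -0.136 -0.229
endloop
endfacet
facet normal -0.589 -0.246 -0.770
outer loop
vertex -3.428 -0.14 -1.778
vertex -4.068 -0.444 -1.191
vertex -4.076 0.434 -1.466
endloop
endfacet
facet normal 0.651 0.758 -0.042
outer loop
vertex -3.428 -0.14 -1.778
vertex -4.076 0.434 -1.466
vertex -3.332 -0.136 -0.229
endloop
endfacet
facet normal -0.589 -0.246 -0.770
outer loop
vertex -4.076 0.434 -1.466
vertex -4.068 -0.444 -1.191
vertex -4.716 0.13 -0.879
endloop
endfacet
facet normal -0.030 0.901 0.433
outer loop
vertex -4.076 0.434 -1.466
vertex -4.716 0.13 -0.879
vertex -3.332 -0.136 -0.229
endloop
endfacet
facet normal -0.589 -0.246 -0.770
outer loop
vertex -4.716 0.13 -0.879
vertex -4.068 -0.444 -1.191
vertex -4.708 -0.748 -0.605
endloop
endfacet
facet normal -0.365 0.274 0.890
outer loop
vertex -4.716 0.13 -0.879
vertex -4.708 -0.748 -0.605
vertex -3.332 -0.136 -0.229
endloop
endfacet
facet normal -0.589 -0.246 -0.770
outer loop
vertex -4.708 -0.748 -0.605
vertex -4.068 -0.444 -1.191
vertex -4.06 -1.322 -0.917
endloop
endfacet
facet normal -0.018 -0.493 0.870
outer loop
vertex -4.708 -0.748 -0.605
vertex -4.06 -1.322 -0.917
vertex -3.332 -0.136 -0.229
endloop
endfacet
facet normal -0.589 -0.246 -0.770
outer loop
vertex -4.06 -1.322 -0.917
vertex -4.068 -0.444 -1.191
vertex -3.42 -1.018 -1.503
endloop
endfacet
facet normal 0.663 -0.636 0.394
outer loop
vertex -4.06 -1.322 -0.917
vertex -3.42 -1.018 -1.503
vertex -3.332 -0.136 -0.229
endloop
endfacet

endsolid


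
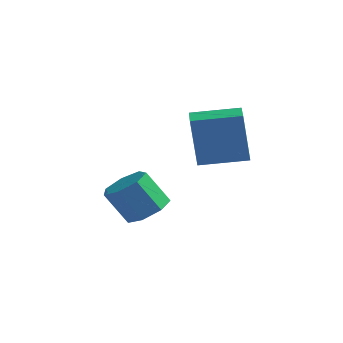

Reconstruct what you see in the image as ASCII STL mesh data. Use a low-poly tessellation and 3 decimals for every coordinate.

solid 
facet normal -0.521 0.853 0.013
outer loop
vertex 0.515 -2.981 3.589
vertex 1.88 -2.15 3.788
vertex 0.701 -2.839 1.723
endloop
endfacet
facet normal -0.847 -0.516 -0.124
outer loop
vertex 1.16 -3.59 1.712
vertex 0.515 -2.981 3.589
vertex 0.701 -2.839 1.723
endloop
endfacet
facet normal -0.521 0.853 0.013
outer loop
vertex 0.701 -2.839 1.723
vertex 1.88 -2.15 3.788
vertex 2.066 -2.008 1.923
endloop
endfacet
facet normal 0.100 0.075 -0.992
outer loop
vertex 2.066 -2.008 1.923
vertex 1.16 -3.59 1.712
vertex 0.701 -2.839 1.723
endloop
endfacet
facet normal -0.099 -0.075 0.992
outer loop
vertex 0.515 -2.981 3.589
vertex 2.339 -2.901 3.777
vertex 1.88 -2.15 3.788
endloop
endfacet
facet normal -0.848 -0.516 -0.124
outer loop
vertex 0.974 -3.732 3.577
vertex 0.515 -2.981 3.589
vertex 1.16 -3.59 1.712
endloop
endfacet
facet normal -0.099 -0.076 0.992
outer loop
vertex 0.974 -3.732 3.577
vertex 2.339 -2.901 3.777
vertex 0.515 -2.981 3.589
endloop
endfacet
facet normal 0.847 0.516 0.124
outer loop
vertex 1.88 -2.15 3.788
vertex 2.339 -2.901 3.777
vertex 2.066 -2.008 1.923
endloop
endfacet
facet normal 0.098 0.076 -0.992
outer loop
vertex 2.525 -2.759 1.911
vertex 1.16 -3.59 1.712
vertex 2.066 -2.008 1.923
endloop
endfacet
facet normal 0.848 0.516 0.124
outer loop
vertex 2.066 -2.008 1.923
vertex 2.339 -2.901 3.777
vertex 2.525 -2.759 1.911
endloop
endfacet
facet normal 0.521 -0.853 -0.013
outer loop
vertex 2.525 -2.759 1.911
vertex 0.974 -3.732 3.577
vertex 1.16 -3.59 1.712
endloop
endfacet
facet normal 0.521 -0.853 -0.013
outer loop
vertex 2.339 -2.901 3.777
vertex 0.974 -3.732 3.577
vertex 2.525 -2.759 1.911
endloop
endfacet
facet normal 0.506 0.201 -0.839
outer loop
vertex -0.36 -2.61 -0.534
vertex -0.955 -2.96 -0.977
vertex -0.883 -2.176 -0.746
endloop
endfacet
facet normal 0.451 0.767 0.456
outer loop
vertex -0.36 -2.61 -0.534
vertex -0.883 -2.176 -0.746
vertex -1.07 -2.891 0.64
endloop
endfacet
facet normal 0.452 0.766 0.456
outer loop
vertex -1.07 -2.891 0.64
vertex -0.883 -2.176 -0.746
vertex -1.592 -2.457 0.428
endloop
endfacet
facet normal -0.507 -0.200 0.838
outer loop
vertex -1.07 -2.891 0.64
vertex -1.592 -2.457 0.428
vertex -1.665 -3.24 0.197
endloop
endfacet
facet normal 0.507 0.201 -0.838
outer loop
vertex -0.883 -2.176 -0.746
vertex -0.955 -2.96 -0.977
vertex -1.46 -2.332 -1.132
endloop
endfacet
facet normal -0.293 0.955 0.052
outer loop
vertex -0.883 -2.176 -0.746
vertex -1.46 -2.332 -1.132
vertex -1.592 -2.457 0.428
endloop
endfacet
facet normal -0.293 0.955 0.052
outer loop
vertex -1.592 -2.457 0.428
vertex -1.46 -2.332 -1.132
vertex -2.169 -2.613 0.042
endloop
endfacet
facet normal -0.507 -0.200 0.838
outer loop
vertex -1.592 -2.457 0.428
vertex -2.169 -2.613 0.042
vertex -1.665 -3.24 0.197
endloop
endfacet
facet normal 0.506 0.200 -0.839
outer loop
vertex -1.46 -2.332 -1.132
vertex -0.955 -2.96 -0.977
vertex -1.657 -2.961 -1.401
endloop
endfacet
facet normal -0.817 0.423 -0.392
outer loop
vertex -1.46 -2.332 -1.132
vertex -1.657 -2.961 -1.401
vertex -2.169 -2.613 0.042
endloop
endfacet
facet normal -0.816 0.425 -0.392
outer loop
vertex -2.169 -2.613 0.042
vertex -1.657 -2.961 -1.401
vertex -2.366 -3.241 -0.228
endloop
endfacet
facet normal -0.508 -0.201 0.838
outer loop
vertex -2.169 -2.613 0.042
vertex -2.366 -3.241 -0.228
vertex -1.665 -3.24 0.197
endloop
endfacet
facet normal 0.506 0.200 -0.839
outer loop
vertex -1.657 -2.961 -1.401
vertex -0.955 -2.96 -0.977
vertex -1.326 -3.588 -1.351
endloop
endfacet
facet normal -0.726 -0.426 -0.540
outer loop
vertex -1.657 -2.961 -1.401
vertex -1.326 -3.588 -1.351
vertex -2.366 -3.241 -0.228
endloop
endfacet
facet normal -0.726 -0.426 -0.540
outer loop
vertex -2.366 -3.241 -0.228
vertex -1.326 -3.588 -1.351
vertex -2.035 -3.869 -0.177
endloop
endfacet
facet normal -0.508 -0.200 0.838
outer loop
vertex -2.366 -3.241 -0.228
vertex -2.035 -3.869 -0.177
vertex -1.665 -3.24 0.197
endloop
endfacet
facet normal 0.507 0.200 -0.839
outer loop
vertex -1.326 -3.588 -1.351
vertex -0.955 -2.96 -0.977
vertex -0.715 -3.743 -1.019
endloop
endfacet
facet normal -0.089 -0.955 -0.282
outer loop
vertex -1.326 -3.588 -1.351
vertex -0.715 -3.743 -1.019
vertex -2.035 -3.869 -0.177
endloop
endfacet
facet normal -0.088 -0.956 -0.281
outer loop
vertex -2.035 -3.869 -0.177
vertex -0.715 -3.743 -1.019
vertex -1.425 -4.023 0.155
endloop
endfacet
facet normal -0.507 -0.200 0.838
outer loop
vertex -2.035 -3.869 -0.177
vertex -1.425 -4.023 0.155
vertex -1.665 -3.24 0.197
endloop
endfacet
facet normal 0.508 0.201 -0.838
outer loop
vertex -0.715 -3.743 -1.019
vertex -0.955 -2.96 -0.977
vertex -0.286 -3.308 -0.655
endloop
endfacet
facet normal 0.615 -0.765 0.190
outer loop
vertex -0.715 -3.743 -1.019
vertex -0.286 -3.308 -0.655
vertex -1.425 -4.023 0.155
endloop
endfacet
facet normal 0.615 -0.766 0.189
outer loop
vertex -1.425 -4.023 0.155
vertex -0.286 -3.308 -0.655
vertex -0.995 -3.588 0.518
endloop
endfacet
facet normal -0.506 -0.200 0.839
outer loop
vertex -1.425 -4.023 0.155
vertex -0.995 -3.588 0.518
vertex -1.665 -3.24 0.197
endloop
endfacet
facet normal 0.507 0.199 -0.839
outer loop
vertex -0.286 -3.308 -0.655
vertex -0.955 -2.96 -0.977
vertex -0.36 -2.61 -0.534
endloop
endfacet
facet normal 0.856 0.001 0.517
outer loop
vertex -0.286 -3.308 -0.655
vertex -0.36 -2.61 -0.534
vertex -0.995 -3.588 0.518
endloop
endfacet
facet normal 0.856 0.001 0.518
outer loop
vertex -0.995 -3.588 0.518
vertex -0.36 -2.61 -0.534
vertex -1.07 -2.891 0.64
endloop
endfacet
facet normal -0.506 -0.201 0.839
outer loop
vertex -0.995 -3.588 0.518
vertex -1.07 -2.891 0.64
vertex -1.665 -3.24 0.197
endloop
endfacet

endsolid


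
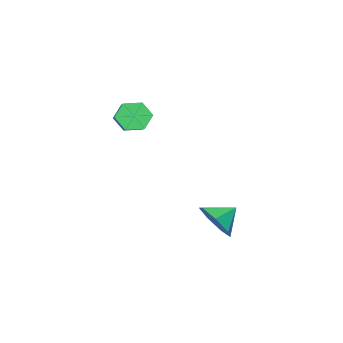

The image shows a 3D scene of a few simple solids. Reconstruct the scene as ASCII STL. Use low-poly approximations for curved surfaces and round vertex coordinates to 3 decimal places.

solid 
facet normal -0.569 -0.696 -0.439
outer loop
vertex 2.845 -3.581 1.092
vertex 2.326 -3.581 1.765
vertex 2.18 -3.052 1.115
endloop
endfacet
facet normal 0.254 0.358 -0.898
outer loop
vertex 2.845 -3.581 1.092
vertex 2.18 -3.052 1.115
vertex 3.533 -2.74 1.622
endloop
endfacet
facet normal 0.254 0.359 -0.898
outer loop
vertex 3.533 -2.74 1.622
vertex 2.18 -3.052 1.115
vertex 2.869 -2.211 1.646
endloop
endfacet
facet normal 0.570 0.695 0.438
outer loop
vertex 3.533 -2.74 1.622
vertex 2.869 -2.211 1.646
vertex 3.014 -2.739 2.295
endloop
endfacet
facet normal -0.569 -0.696 -0.439
outer loop
vertex 2.18 -3.052 1.115
vertex 2.326 -3.581 1.765
vertex 1.661 -3.052 1.788
endloop
endfacet
facet normal -0.550 0.719 -0.424
outer loop
vertex 2.18 -3.052 1.115
vertex 1.661 -3.052 1.788
vertex 2.869 -2.211 1.646
endloop
endfacet
facet normal -0.550 0.719 -0.425
outer loop
vertex 2.869 -2.211 1.646
vertex 1.661 -3.052 1.788
vertex 2.35 -2.21 2.319
endloop
endfacet
facet normal 0.570 0.695 0.438
outer loop
vertex 2.869 -2.211 1.646
vertex 2.35 -2.21 2.319
vertex 3.014 -2.739 2.295
endloop
endfacet
facet normal -0.569 -0.696 -0.438
outer loop
vertex 1.661 -3.052 1.788
vertex 2.326 -3.581 1.765
vertex 1.807 -3.58 2.438
endloop
endfacet
facet normal -0.804 0.360 0.473
outer loop
vertex 1.661 -3.052 1.788
vertex 1.807 -3.58 2.438
vertex 2.35 -2.21 2.319
endloop
endfacet
facet normal -0.804 0.360 0.473
outer loop
vertex 2.35 -2.21 2.319
vertex 1.807 -3.58 2.438
vertex 2.495 -2.739 2.968
endloop
endfacet
facet normal 0.569 0.695 0.439
outer loop
vertex 2.35 -2.21 2.319
vertex 2.495 -2.739 2.968
vertex 3.014 -2.739 2.295
endloop
endfacet
facet normal -0.570 -0.695 -0.438
outer loop
vertex 1.807 -3.58 2.438
vertex 2.326 -3.581 1.765
vertex 2.471 -4.109 2.414
endloop
endfacet
facet normal -0.253 -0.359 0.898
outer loop
vertex 1.807 -3.58 2.438
vertex 2.471 -4.109 2.414
vertex 2.495 -2.739 2.968
endloop
endfacet
facet normal -0.254 -0.359 0.898
outer loop
vertex 2.495 -2.739 2.968
vertex 2.471 -4.109 2.414
vertex 3.16 -3.268 2.945
endloop
endfacet
facet normal 0.569 0.696 0.439
outer loop
vertex 2.495 -2.739 2.968
vertex 3.16 -3.268 2.945
vertex 3.014 -2.739 2.295
endloop
endfacet
facet normal -0.570 -0.695 -0.438
outer loop
vertex 2.471 -4.109 2.414
vertex 2.326 -3.581 1.765
vertex 2.99 -4.11 1.741
endloop
endfacet
facet normal 0.550 -0.719 0.425
outer loop
vertex 2.471 -4.109 2.414
vertex 2.99 -4.11 1.741
vertex 3.16 -3.268 2.945
endloop
endfacet
facet normal 0.551 -0.719 0.425
outer loop
vertex 3.16 -3.268 2.945
vertex 2.99 -4.11 1.741
vertex 3.679 -3.268 2.272
endloop
endfacet
facet normal 0.569 0.696 0.439
outer loop
vertex 3.16 -3.268 2.945
vertex 3.679 -3.268 2.272
vertex 3.014 -2.739 2.295
endloop
endfacet
facet normal -0.569 -0.695 -0.439
outer loop
vertex 2.99 -4.11 1.741
vertex 2.326 -3.581 1.765
vertex 2.845 -3.581 1.092
endloop
endfacet
facet normal 0.804 -0.360 -0.473
outer loop
vertex 2.99 -4.11 1.741
vertex 2.845 -3.581 1.092
vertex 3.679 -3.268 2.272
endloop
endfacet
facet normal 0.804 -0.360 -0.473
outer loop
vertex 3.679 -3.268 2.272
vertex 2.845 -3.581 1.092
vertex 3.533 -2.74 1.622
endloop
endfacet
facet normal 0.569 0.696 0.438
outer loop
vertex 3.679 -3.268 2.272
vertex 3.533 -2.74 1.622
vertex 3.014 -2.739 2.295
endloop
endfacet
facet normal 0.813 -0.274 -0.514
outer loop
vertex 3.446 1.884 -1.592
vertex 2.958 2.135 -2.498
vertex 3.558 2.751 -1.878
endloop
endfacet
facet normal -0.060 0.320 0.946
outer loop
vertex 3.446 1.884 -1.592
vertex 3.558 2.751 -1.878
vertex 1.982 2.465 -1.882
endloop
endfacet
facet normal 0.813 -0.274 -0.514
outer loop
vertex 3.558 2.751 -1.878
vertex 2.958 2.135 -2.498
vertex 3.218 3.154 -2.631
endloop
endfacet
facet normal -0.154 0.841 0.519
outer loop
vertex 3.558 2.751 -1.878
vertex 3.218 3.154 -2.631
vertex 1.982 2.465 -1.882
endloop
endfacet
facet normal 0.812 -0.274 -0.514
outer loop
vertex 3.218 3.154 -2.631
vertex 2.958 2.135 -2.498
vertex 2.682 2.791 -3.284
endloop
endfacet
facet normal -0.512 0.857 -0.056
outer loop
vertex 3.218 3.154 -2.631
vertex 2.682 2.791 -3.284
vertex 1.982 2.465 -1.882
endloop
endfacet
facet normal 0.813 -0.274 -0.514
outer loop
vertex 2.682 2.791 -3.284
vertex 2.958 2.135 -2.498
vertex 2.354 1.934 -3.346
endloop
endfacet
facet normal -0.866 0.357 -0.350
outer loop
vertex 2.682 2.791 -3.284
vertex 2.354 1.934 -3.346
vertex 1.982 2.465 -1.882
endloop
endfacet
facet normal 0.813 -0.275 -0.514
outer loop
vertex 2.354 1.934 -3.346
vertex 2.958 2.135 -2.498
vertex 2.48 1.228 -2.769
endloop
endfacet
facet normal -0.949 -0.283 -0.139
outer loop
vertex 2.354 1.934 -3.346
vertex 2.48 1.228 -2.769
vertex 1.982 2.465 -1.882
endloop
endfacet
facet normal 0.812 -0.274 -0.514
outer loop
vertex 2.48 1.228 -2.769
vertex 2.958 2.135 -2.498
vertex 2.967 1.206 -1.988
endloop
endfacet
facet normal -0.698 -0.581 0.419
outer loop
vertex 2.48 1.228 -2.769
vertex 2.967 1.206 -1.988
vertex 1.982 2.465 -1.882
endloop
endfacet
facet normal 0.813 -0.274 -0.514
outer loop
vertex 2.967 1.206 -1.988
vertex 2.958 2.135 -2.498
vertex 3.446 1.884 -1.592
endloop
endfacet
facet normal -0.302 -0.312 0.901
outer loop
vertex 2.967 1.206 -1.988
vertex 3.446 1.884 -1.592
vertex 1.982 2.465 -1.882
endloop
endfacet

endsolid


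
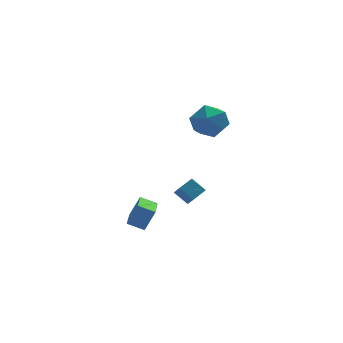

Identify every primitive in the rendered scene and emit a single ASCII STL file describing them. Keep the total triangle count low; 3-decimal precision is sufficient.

solid 
facet normal -0.846 0.352 0.400
outer loop
vertex -2.662 -0.701 -2.13
vertex -2.101 1.155 -2.579
vertex -3.313 -0.814 -3.409
endloop
endfacet
facet normal -0.282 -0.932 0.226
outer loop
vertex -2.399 -1.195 -3.841
vertex -2.662 -0.701 -2.13
vertex -3.313 -0.814 -3.409
endloop
endfacet
facet normal -0.846 0.353 0.399
outer loop
vertex -3.313 -0.814 -3.409
vertex -2.101 1.155 -2.579
vertex -2.752 1.042 -3.859
endloop
endfacet
facet normal -0.453 -0.079 -0.888
outer loop
vertex -2.752 1.042 -3.859
vertex -2.399 -1.195 -3.841
vertex -3.313 -0.814 -3.409
endloop
endfacet
facet normal 0.452 0.078 0.888
outer loop
vertex -2.662 -0.701 -2.13
vertex -1.187 0.774 -3.011
vertex -2.101 1.155 -2.579
endloop
endfacet
facet normal -0.282 -0.932 0.226
outer loop
vertex -1.748 -1.082 -2.561
vertex -2.662 -0.701 -2.13
vertex -2.399 -1.195 -3.841
endloop
endfacet
facet normal 0.452 0.079 0.889
outer loop
vertex -1.748 -1.082 -2.561
vertex -1.187 0.774 -3.011
vertex -2.662 -0.701 -2.13
endloop
endfacet
facet normal 0.282 0.932 -0.226
outer loop
vertex -2.101 1.155 -2.579
vertex -1.187 0.774 -3.011
vertex -2.752 1.042 -3.859
endloop
endfacet
facet normal -0.452 -0.078 -0.889
outer loop
vertex -1.838 0.661 -4.29
vertex -2.399 -1.195 -3.841
vertex -2.752 1.042 -3.859
endloop
endfacet
facet normal 0.282 0.932 -0.226
outer loop
vertex -2.752 1.042 -3.859
vertex -1.187 0.774 -3.011
vertex -1.838 0.661 -4.29
endloop
endfacet
facet normal 0.846 -0.352 -0.399
outer loop
vertex -1.838 0.661 -4.29
vertex -1.748 -1.082 -2.561
vertex -2.399 -1.195 -3.841
endloop
endfacet
facet normal 0.846 -0.353 -0.400
outer loop
vertex -1.187 0.774 -3.011
vertex -1.748 -1.082 -2.561
vertex -1.838 0.661 -4.29
endloop
endfacet
facet normal -0.582 0.527 0.619
outer loop
vertex -0.264 -0.633 -1.087
vertex 0.556 -0.212 -0.674
vertex -0.322 0.397 -2.018
endloop
endfacet
facet normal -0.812 -0.416 -0.409
outer loop
vertex 0.324 -0.188 -2.706
vertex -0.264 -0.633 -1.087
vertex -0.322 0.397 -2.018
endloop
endfacet
facet normal -0.582 0.527 0.619
outer loop
vertex -0.322 0.397 -2.018
vertex 0.556 -0.212 -0.674
vertex 0.498 0.818 -1.605
endloop
endfacet
facet normal -0.043 0.741 -0.670
outer loop
vertex 0.498 0.818 -1.605
vertex 0.324 -0.188 -2.706
vertex -0.322 0.397 -2.018
endloop
endfacet
facet normal 0.043 -0.741 0.670
outer loop
vertex -0.264 -0.633 -1.087
vertex 1.202 -0.797 -1.362
vertex 0.556 -0.212 -0.674
endloop
endfacet
facet normal -0.812 -0.416 -0.409
outer loop
vertex 0.382 -1.218 -1.775
vertex -0.264 -0.633 -1.087
vertex 0.324 -0.188 -2.706
endloop
endfacet
facet normal 0.043 -0.741 0.670
outer loop
vertex 0.382 -1.218 -1.775
vertex 1.202 -0.797 -1.362
vertex -0.264 -0.633 -1.087
endloop
endfacet
facet normal 0.812 0.416 0.409
outer loop
vertex 0.556 -0.212 -0.674
vertex 1.202 -0.797 -1.362
vertex 0.498 0.818 -1.605
endloop
endfacet
facet normal -0.043 0.741 -0.670
outer loop
vertex 1.144 0.233 -2.293
vertex 0.324 -0.188 -2.706
vertex 0.498 0.818 -1.605
endloop
endfacet
facet normal 0.812 0.416 0.409
outer loop
vertex 0.498 0.818 -1.605
vertex 1.202 -0.797 -1.362
vertex 1.144 0.233 -2.293
endloop
endfacet
facet normal 0.582 -0.527 -0.619
outer loop
vertex 1.144 0.233 -2.293
vertex 0.382 -1.218 -1.775
vertex 0.324 -0.188 -2.706
endloop
endfacet
facet normal 0.582 -0.527 -0.619
outer loop
vertex 1.202 -0.797 -1.362
vertex 0.382 -1.218 -1.775
vertex 1.144 0.233 -2.293
endloop
endfacet
facet normal 0.025 0.776 0.630
outer loop
vertex 1.041 0.702 4.077
vertex 1.301 -0.075 5.023
vertex 2.231 0.435 4.358
endloop
endfacet
facet normal 0.225 0.974 -0.026
outer loop
vertex 1.041 0.702 4.077
vertex 2.231 0.435 4.358
vertex 1.867 0.487 3.162
endloop
endfacet
facet normal -0.310 0.824 -0.474
outer loop
vertex 1.041 0.702 4.077
vertex 1.867 0.487 3.162
vertex 0.713 0.01 3.087
endloop
endfacet
facet normal -0.840 0.534 -0.095
outer loop
vertex 1.041 0.702 4.077
vertex 0.713 0.01 3.087
vertex 0.363 -0.337 4.238
endloop
endfacet
facet normal -0.633 0.504 0.588
outer loop
vertex 1.041 0.702 4.077
vertex 0.363 -0.337 4.238
vertex 1.301 -0.075 5.023
endloop
endfacet
facet normal 0.788 0.577 -0.215
outer loop
vertex 1.867 0.487 3.162
vertex 2.231 0.435 4.358
vertex 2.637 -0.423 3.542
endloop
endfacet
facet normal 0.465 0.257 0.847
outer loop
vertex 2.231 0.435 4.358
vertex 1.301 -0.075 5.023
vertex 2.287 -0.77 4.693
endloop
endfacet
facet normal -0.600 -0.183 0.778
outer loop
vertex 1.301 -0.075 5.023
vertex 0.363 -0.337 4.238
vertex 1.133 -1.247 4.618
endloop
endfacet
facet normal -0.936 -0.134 -0.325
outer loop
vertex 0.363 -0.337 4.238
vertex 0.713 0.01 3.087
vertex 0.769 -1.195 3.422
endloop
endfacet
facet normal -0.078 0.336 -0.939
outer loop
vertex 0.713 0.01 3.087
vertex 1.867 0.487 3.162
vertex 1.699 -0.685 2.757
endloop
endfacet
facet normal 0.840 -0.534 0.095
outer loop
vertex 1.959 -1.462 3.703
vertex 2.637 -0.423 3.542
vertex 2.287 -0.77 4.693
endloop
endfacet
facet normal 0.310 -0.824 0.474
outer loop
vertex 1.959 -1.462 3.703
vertex 2.287 -0.77 4.693
vertex 1.133 -1.247 4.618
endloop
endfacet
facet normal -0.225 -0.974 0.026
outer loop
vertex 1.959 -1.462 3.703
vertex 1.133 -1.247 4.618
vertex 0.769 -1.195 3.422
endloop
endfacet
facet normal -0.025 -0.776 -0.630
outer loop
vertex 1.959 -1.462 3.703
vertex 0.769 -1.195 3.422
vertex 1.699 -0.685 2.757
endloop
endfacet
facet normal 0.633 -0.504 -0.588
outer loop
vertex 1.959 -1.462 3.703
vertex 1.699 -0.685 2.757
vertex 2.637 -0.423 3.542
endloop
endfacet
facet normal 0.936 0.134 0.325
outer loop
vertex 2.287 -0.77 4.693
vertex 2.637 -0.423 3.542
vertex 2.231 0.435 4.358
endloop
endfacet
facet normal 0.078 -0.336 0.939
outer loop
vertex 1.133 -1.247 4.618
vertex 2.287 -0.77 4.693
vertex 1.301 -0.075 5.023
endloop
endfacet
facet normal -0.788 -0.577 0.215
outer loop
vertex 0.769 -1.195 3.422
vertex 1.133 -1.247 4.618
vertex 0.363 -0.337 4.238
endloop
endfacet
facet normal -0.465 -0.257 -0.847
outer loop
vertex 1.699 -0.685 2.757
vertex 0.769 -1.195 3.422
vertex 0.713 0.01 3.087
endloop
endfacet
facet normal 0.600 0.183 -0.778
outer loop
vertex 2.637 -0.423 3.542
vertex 1.699 -0.685 2.757
vertex 1.867 0.487 3.162
endloop
endfacet

endsolid


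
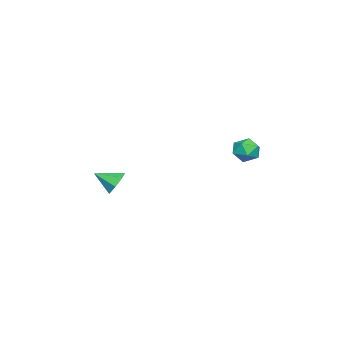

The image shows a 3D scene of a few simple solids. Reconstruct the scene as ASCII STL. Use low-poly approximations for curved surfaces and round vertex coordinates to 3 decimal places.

solid 
facet normal -0.176 0.843 -0.508
outer loop
vertex 3.836 -3.073 0.008
vertex 3.182 -2.925 0.48
vertex 3.96 -2.692 0.597
endloop
endfacet
facet normal 0.933 -0.357 0.034
outer loop
vertex 3.836 -3.073 0.008
vertex 3.96 -2.692 0.597
vertex 3.418 -4.055 1.16
endloop
endfacet
facet normal -0.176 0.843 -0.508
outer loop
vertex 3.96 -2.692 0.597
vertex 3.182 -2.925 0.48
vertex 3.498 -2.487 1.097
endloop
endfacet
facet normal 0.732 -0.010 0.681
outer loop
vertex 3.96 -2.692 0.597
vertex 3.498 -2.487 1.097
vertex 3.418 -4.055 1.16
endloop
endfacet
facet normal -0.177 0.843 -0.508
outer loop
vertex 3.498 -2.487 1.097
vertex 3.182 -2.925 0.48
vertex 2.798 -2.612 1.133
endloop
endfacet
facet normal 0.045 0.038 0.998
outer loop
vertex 3.498 -2.487 1.097
vertex 2.798 -2.612 1.133
vertex 3.418 -4.055 1.16
endloop
endfacet
facet normal -0.176 0.843 -0.508
outer loop
vertex 2.798 -2.612 1.133
vertex 3.182 -2.925 0.48
vertex 2.388 -2.972 0.677
endloop
endfacet
facet normal -0.614 -0.250 0.749
outer loop
vertex 2.798 -2.612 1.133
vertex 2.388 -2.972 0.677
vertex 3.418 -4.055 1.16
endloop
endfacet
facet normal -0.176 0.843 -0.508
outer loop
vertex 2.388 -2.972 0.677
vertex 3.182 -2.925 0.48
vertex 2.576 -3.297 0.072
endloop
endfacet
facet normal -0.746 -0.655 0.120
outer loop
vertex 2.388 -2.972 0.677
vertex 2.576 -3.297 0.072
vertex 3.418 -4.055 1.16
endloop
endfacet
facet normal -0.175 0.843 -0.508
outer loop
vertex 2.576 -3.297 0.072
vertex 3.182 -2.925 0.48
vertex 3.22 -3.342 -0.225
endloop
endfacet
facet normal -0.252 -0.875 -0.414
outer loop
vertex 2.576 -3.297 0.072
vertex 3.22 -3.342 -0.225
vertex 3.418 -4.055 1.16
endloop
endfacet
facet normal -0.176 0.843 -0.508
outer loop
vertex 3.22 -3.342 -0.225
vertex 3.182 -2.925 0.48
vertex 3.836 -3.073 0.008
endloop
endfacet
facet normal 0.495 -0.742 -0.453
outer loop
vertex 3.22 -3.342 -0.225
vertex 3.836 -3.073 0.008
vertex 3.418 -4.055 1.16
endloop
endfacet
facet normal -0.402 0.653 0.642
outer loop
vertex 1.923 4.24 3.475
vertex 2.168 3.773 4.104
vertex 2.66 4.361 3.814
endloop
endfacet
facet normal -0.183 0.982 0.048
outer loop
vertex 1.923 4.24 3.475
vertex 2.66 4.361 3.814
vertex 2.575 4.385 2.999
endloop
endfacet
facet normal -0.523 0.685 -0.507
outer loop
vertex 1.923 4.24 3.475
vertex 2.575 4.385 2.999
vertex 2.03 3.81 2.784
endloop
endfacet
facet normal -0.951 0.173 -0.255
outer loop
vertex 1.923 4.24 3.475
vertex 2.03 3.81 2.784
vertex 1.778 3.432 3.467
endloop
endfacet
facet normal -0.877 0.153 0.455
outer loop
vertex 1.923 4.24 3.475
vertex 1.778 3.432 3.467
vertex 2.168 3.773 4.104
endloop
endfacet
facet normal 0.514 0.857 -0.028
outer loop
vertex 2.575 4.385 2.999
vertex 2.66 4.361 3.814
vertex 3.222 4.008 3.333
endloop
endfacet
facet normal 0.160 0.325 0.932
outer loop
vertex 2.66 4.361 3.814
vertex 2.168 3.773 4.104
vertex 2.97 3.63 4.016
endloop
endfacet
facet normal -0.607 -0.483 0.631
outer loop
vertex 2.168 3.773 4.104
vertex 1.778 3.432 3.467
vertex 2.425 3.055 3.801
endloop
endfacet
facet normal -0.727 -0.451 -0.518
outer loop
vertex 1.778 3.432 3.467
vertex 2.03 3.81 2.784
vertex 2.34 3.079 2.986
endloop
endfacet
facet normal -0.034 0.378 -0.925
outer loop
vertex 2.03 3.81 2.784
vertex 2.575 4.385 2.999
vertex 2.832 3.667 2.696
endloop
endfacet
facet normal 0.951 -0.173 0.255
outer loop
vertex 3.077 3.2 3.325
vertex 3.222 4.008 3.333
vertex 2.97 3.63 4.016
endloop
endfacet
facet normal 0.523 -0.685 0.507
outer loop
vertex 3.077 3.2 3.325
vertex 2.97 3.63 4.016
vertex 2.425 3.055 3.801
endloop
endfacet
facet normal 0.183 -0.982 -0.048
outer loop
vertex 3.077 3.2 3.325
vertex 2.425 3.055 3.801
vertex 2.34 3.079 2.986
endloop
endfacet
facet normal 0.402 -0.653 -0.642
outer loop
vertex 3.077 3.2 3.325
vertex 2.34 3.079 2.986
vertex 2.832 3.667 2.696
endloop
endfacet
facet normal 0.877 -0.153 -0.455
outer loop
vertex 3.077 3.2 3.325
vertex 2.832 3.667 2.696
vertex 3.222 4.008 3.333
endloop
endfacet
facet normal 0.727 0.451 0.518
outer loop
vertex 2.97 3.63 4.016
vertex 3.222 4.008 3.333
vertex 2.66 4.361 3.814
endloop
endfacet
facet normal 0.034 -0.378 0.925
outer loop
vertex 2.425 3.055 3.801
vertex 2.97 3.63 4.016
vertex 2.168 3.773 4.104
endloop
endfacet
facet normal -0.514 -0.857 0.028
outer loop
vertex 2.34 3.079 2.986
vertex 2.425 3.055 3.801
vertex 1.778 3.432 3.467
endloop
endfacet
facet normal -0.160 -0.325 -0.932
outer loop
vertex 2.832 3.667 2.696
vertex 2.34 3.079 2.986
vertex 2.03 3.81 2.784
endloop
endfacet
facet normal 0.607 0.483 -0.631
outer loop
vertex 3.222 4.008 3.333
vertex 2.832 3.667 2.696
vertex 2.575 4.385 2.999
endloop
endfacet

endsolid


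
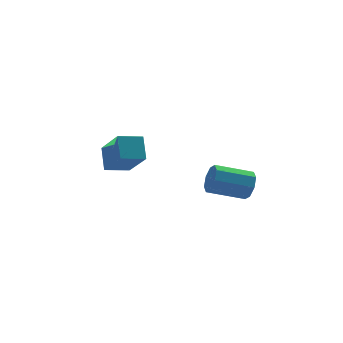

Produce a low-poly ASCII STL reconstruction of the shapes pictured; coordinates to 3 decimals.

solid 
facet normal 0.952 0.060 -0.300
outer loop
vertex 3.864 -1.195 2.022
vertex 3.661 -0.852 1.447
vertex 3.853 -0.664 2.093
endloop
endfacet
facet normal 0.306 -0.120 0.945
outer loop
vertex 3.864 -1.195 2.022
vertex 3.853 -0.664 2.093
vertex 2.322 -1.291 2.509
endloop
endfacet
facet normal 0.306 -0.120 0.945
outer loop
vertex 2.322 -1.291 2.509
vertex 3.853 -0.664 2.093
vertex 2.311 -0.76 2.58
endloop
endfacet
facet normal -0.952 -0.060 0.300
outer loop
vertex 2.322 -1.291 2.509
vertex 2.311 -0.76 2.58
vertex 2.119 -0.948 1.933
endloop
endfacet
facet normal 0.952 0.059 -0.300
outer loop
vertex 3.853 -0.664 2.093
vertex 3.661 -0.852 1.447
vertex 3.73 -0.243 1.785
endloop
endfacet
facet normal 0.202 0.616 0.761
outer loop
vertex 3.853 -0.664 2.093
vertex 3.73 -0.243 1.785
vertex 2.311 -0.76 2.58
endloop
endfacet
facet normal 0.201 0.617 0.761
outer loop
vertex 2.311 -0.76 2.58
vertex 3.73 -0.243 1.785
vertex 2.188 -0.34 2.272
endloop
endfacet
facet normal -0.952 -0.059 0.300
outer loop
vertex 2.311 -0.76 2.58
vertex 2.188 -0.34 2.272
vertex 2.119 -0.948 1.933
endloop
endfacet
facet normal 0.952 0.059 -0.301
outer loop
vertex 3.73 -0.243 1.785
vertex 3.661 -0.852 1.447
vertex 3.566 -0.179 1.279
endloop
endfacet
facet normal -0.021 0.991 0.132
outer loop
vertex 3.73 -0.243 1.785
vertex 3.566 -0.179 1.279
vertex 2.188 -0.34 2.272
endloop
endfacet
facet normal -0.019 0.991 0.134
outer loop
vertex 2.188 -0.34 2.272
vertex 3.566 -0.179 1.279
vertex 2.024 -0.275 1.766
endloop
endfacet
facet normal -0.952 -0.060 0.301
outer loop
vertex 2.188 -0.34 2.272
vertex 2.024 -0.275 1.766
vertex 2.119 -0.948 1.933
endloop
endfacet
facet normal 0.952 0.059 -0.300
outer loop
vertex 3.566 -0.179 1.279
vertex 3.661 -0.852 1.447
vertex 3.458 -0.509 0.871
endloop
endfacet
facet normal -0.230 0.786 -0.574
outer loop
vertex 3.566 -0.179 1.279
vertex 3.458 -0.509 0.871
vertex 2.024 -0.275 1.766
endloop
endfacet
facet normal -0.230 0.786 -0.574
outer loop
vertex 2.024 -0.275 1.766
vertex 3.458 -0.509 0.871
vertex 1.916 -0.605 1.358
endloop
endfacet
facet normal -0.952 -0.060 0.300
outer loop
vertex 2.024 -0.275 1.766
vertex 1.916 -0.605 1.358
vertex 2.119 -0.948 1.933
endloop
endfacet
facet normal 0.952 0.060 -0.300
outer loop
vertex 3.458 -0.509 0.871
vertex 3.661 -0.852 1.447
vertex 3.469 -1.04 0.8
endloop
endfacet
facet normal -0.306 0.120 -0.945
outer loop
vertex 3.458 -0.509 0.871
vertex 3.469 -1.04 0.8
vertex 1.916 -0.605 1.358
endloop
endfacet
facet normal -0.306 0.120 -0.945
outer loop
vertex 1.916 -0.605 1.358
vertex 3.469 -1.04 0.8
vertex 1.927 -1.136 1.287
endloop
endfacet
facet normal -0.952 -0.060 0.300
outer loop
vertex 1.916 -0.605 1.358
vertex 1.927 -1.136 1.287
vertex 2.119 -0.948 1.933
endloop
endfacet
facet normal 0.952 0.059 -0.300
outer loop
vertex 3.469 -1.04 0.8
vertex 3.661 -0.852 1.447
vertex 3.592 -1.46 1.108
endloop
endfacet
facet normal -0.202 -0.617 -0.761
outer loop
vertex 3.469 -1.04 0.8
vertex 3.592 -1.46 1.108
vertex 1.927 -1.136 1.287
endloop
endfacet
facet normal -0.202 -0.616 -0.761
outer loop
vertex 1.927 -1.136 1.287
vertex 3.592 -1.46 1.108
vertex 2.05 -1.557 1.595
endloop
endfacet
facet normal -0.952 -0.059 0.300
outer loop
vertex 1.927 -1.136 1.287
vertex 2.05 -1.557 1.595
vertex 2.119 -0.948 1.933
endloop
endfacet
facet normal 0.952 0.060 -0.301
outer loop
vertex 3.592 -1.46 1.108
vertex 3.661 -0.852 1.447
vertex 3.756 -1.525 1.614
endloop
endfacet
facet normal 0.020 -0.991 -0.134
outer loop
vertex 3.592 -1.46 1.108
vertex 3.756 -1.525 1.614
vertex 2.05 -1.557 1.595
endloop
endfacet
facet normal 0.020 -0.991 -0.132
outer loop
vertex 2.05 -1.557 1.595
vertex 3.756 -1.525 1.614
vertex 2.214 -1.621 2.101
endloop
endfacet
facet normal -0.952 -0.059 0.301
outer loop
vertex 2.05 -1.557 1.595
vertex 2.214 -1.621 2.101
vertex 2.119 -0.948 1.933
endloop
endfacet
facet normal 0.952 0.060 -0.300
outer loop
vertex 3.756 -1.525 1.614
vertex 3.661 -0.852 1.447
vertex 3.864 -1.195 2.022
endloop
endfacet
facet normal 0.230 -0.786 0.574
outer loop
vertex 3.756 -1.525 1.614
vertex 3.864 -1.195 2.022
vertex 2.214 -1.621 2.101
endloop
endfacet
facet normal 0.230 -0.786 0.574
outer loop
vertex 2.214 -1.621 2.101
vertex 3.864 -1.195 2.022
vertex 2.322 -1.291 2.509
endloop
endfacet
facet normal -0.952 -0.059 0.300
outer loop
vertex 2.214 -1.621 2.101
vertex 2.322 -1.291 2.509
vertex 2.119 -0.948 1.933
endloop
endfacet
facet normal -0.954 -0.254 0.160
outer loop
vertex -1.101 2.627 1.723
vertex -1.152 3.418 2.676
vertex -1.677 4.038 0.522
endloop
endfacet
facet normal 0.041 -0.638 -0.769
outer loop
vertex -0.608 4.322 0.344
vertex -1.101 2.627 1.723
vertex -1.677 4.038 0.522
endloop
endfacet
facet normal -0.954 -0.254 0.159
outer loop
vertex -1.677 4.038 0.522
vertex -1.152 3.418 2.676
vertex -1.728 4.829 1.476
endloop
endfacet
facet normal -0.296 0.727 -0.619
outer loop
vertex -1.728 4.829 1.476
vertex -0.608 4.322 0.344
vertex -1.677 4.038 0.522
endloop
endfacet
facet normal 0.296 -0.727 0.619
outer loop
vertex -1.101 2.627 1.723
vertex -0.083 3.702 2.498
vertex -1.152 3.418 2.676
endloop
endfacet
facet normal 0.041 -0.638 -0.769
outer loop
vertex -0.032 2.911 1.544
vertex -1.101 2.627 1.723
vertex -0.608 4.322 0.344
endloop
endfacet
facet normal 0.297 -0.727 0.619
outer loop
vertex -0.032 2.911 1.544
vertex -0.083 3.702 2.498
vertex -1.101 2.627 1.723
endloop
endfacet
facet normal -0.041 0.637 0.769
outer loop
vertex -1.152 3.418 2.676
vertex -0.083 3.702 2.498
vertex -1.728 4.829 1.476
endloop
endfacet
facet normal -0.297 0.727 -0.619
outer loop
vertex -0.659 5.113 1.297
vertex -0.608 4.322 0.344
vertex -1.728 4.829 1.476
endloop
endfacet
facet normal -0.041 0.638 0.769
outer loop
vertex -1.728 4.829 1.476
vertex -0.083 3.702 2.498
vertex -0.659 5.113 1.297
endloop
endfacet
facet normal 0.954 0.254 -0.160
outer loop
vertex -0.659 5.113 1.297
vertex -0.032 2.911 1.544
vertex -0.608 4.322 0.344
endloop
endfacet
facet normal 0.954 0.254 -0.159
outer loop
vertex -0.083 3.702 2.498
vertex -0.032 2.911 1.544
vertex -0.659 5.113 1.297
endloop
endfacet

endsolid
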